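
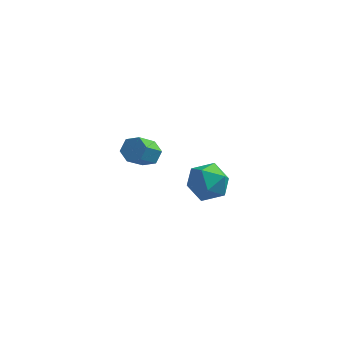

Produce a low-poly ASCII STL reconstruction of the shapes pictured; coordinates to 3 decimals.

solid 
facet normal -0.369 0.441 0.818
outer loop
vertex 1.176 1.891 -2.887
vertex 0.367 1.688 -3.143
vertex 0.818 1.134 -2.641
endloop
endfacet
facet normal 0.281 0.174 0.944
outer loop
vertex 1.176 1.891 -2.887
vertex 0.818 1.134 -2.641
vertex 1.652 1.159 -2.894
endloop
endfacet
facet normal 0.736 0.474 0.483
outer loop
vertex 1.176 1.891 -2.887
vertex 1.652 1.159 -2.894
vertex 1.718 1.728 -3.553
endloop
endfacet
facet normal 0.368 0.927 0.072
outer loop
vertex 1.176 1.891 -2.887
vertex 1.718 1.728 -3.553
vertex 0.923 2.055 -3.706
endloop
endfacet
facet normal -0.316 0.907 0.279
outer loop
vertex 1.176 1.891 -2.887
vertex 0.923 2.055 -3.706
vertex 0.367 1.688 -3.143
endloop
endfacet
facet normal 0.261 -0.527 0.809
outer loop
vertex 1.652 1.159 -2.894
vertex 0.818 1.134 -2.641
vertex 1.137 0.505 -3.154
endloop
endfacet
facet normal -0.790 -0.093 0.607
outer loop
vertex 0.818 1.134 -2.641
vertex 0.367 1.688 -3.143
vertex 0.342 0.832 -3.307
endloop
endfacet
facet normal -0.704 0.659 -0.265
outer loop
vertex 0.367 1.688 -3.143
vertex 0.923 2.055 -3.706
vertex 0.408 1.401 -3.966
endloop
endfacet
facet normal 0.400 0.692 -0.600
outer loop
vertex 0.923 2.055 -3.706
vertex 1.718 1.728 -3.553
vertex 1.242 1.426 -4.219
endloop
endfacet
facet normal 0.997 -0.041 0.064
outer loop
vertex 1.718 1.728 -3.553
vertex 1.652 1.159 -2.894
vertex 1.693 0.872 -3.717
endloop
endfacet
facet normal -0.368 -0.927 -0.072
outer loop
vertex 0.884 0.669 -3.973
vertex 1.137 0.505 -3.154
vertex 0.342 0.832 -3.307
endloop
endfacet
facet normal -0.736 -0.474 -0.483
outer loop
vertex 0.884 0.669 -3.973
vertex 0.342 0.832 -3.307
vertex 0.408 1.401 -3.966
endloop
endfacet
facet normal -0.281 -0.174 -0.944
outer loop
vertex 0.884 0.669 -3.973
vertex 0.408 1.401 -3.966
vertex 1.242 1.426 -4.219
endloop
endfacet
facet normal 0.369 -0.441 -0.818
outer loop
vertex 0.884 0.669 -3.973
vertex 1.242 1.426 -4.219
vertex 1.693 0.872 -3.717
endloop
endfacet
facet normal 0.316 -0.907 -0.279
outer loop
vertex 0.884 0.669 -3.973
vertex 1.693 0.872 -3.717
vertex 1.137 0.505 -3.154
endloop
endfacet
facet normal -0.400 -0.692 0.600
outer loop
vertex 0.342 0.832 -3.307
vertex 1.137 0.505 -3.154
vertex 0.818 1.134 -2.641
endloop
endfacet
facet normal -0.997 0.041 -0.064
outer loop
vertex 0.408 1.401 -3.966
vertex 0.342 0.832 -3.307
vertex 0.367 1.688 -3.143
endloop
endfacet
facet normal -0.261 0.527 -0.809
outer loop
vertex 1.242 1.426 -4.219
vertex 0.408 1.401 -3.966
vertex 0.923 2.055 -3.706
endloop
endfacet
facet normal 0.790 0.093 -0.607
outer loop
vertex 1.693 0.872 -3.717
vertex 1.242 1.426 -4.219
vertex 1.718 1.728 -3.553
endloop
endfacet
facet normal 0.704 -0.659 0.265
outer loop
vertex 1.137 0.505 -3.154
vertex 1.693 0.872 -3.717
vertex 1.652 1.159 -2.894
endloop
endfacet
facet normal 0.402 0.585 -0.704
outer loop
vertex -0.315 -1.739 0.326
vertex -0.623 -1.358 0.467
vertex -0.165 -1.41 0.685
endloop
endfacet
facet normal 0.867 -0.490 0.087
outer loop
vertex -0.315 -1.739 0.326
vertex -0.165 -1.41 0.685
vertex -0.729 -2.343 1.051
endloop
endfacet
facet normal 0.867 -0.491 0.086
outer loop
vertex -0.729 -2.343 1.051
vertex -0.165 -1.41 0.685
vertex -0.578 -2.013 1.411
endloop
endfacet
facet normal -0.400 -0.586 0.705
outer loop
vertex -0.729 -2.343 1.051
vertex -0.578 -2.013 1.411
vertex -1.037 -1.962 1.193
endloop
endfacet
facet normal 0.401 0.587 -0.703
outer loop
vertex -0.165 -1.41 0.685
vertex -0.623 -1.358 0.467
vertex -0.473 -1.029 0.827
endloop
endfacet
facet normal 0.689 0.314 0.653
outer loop
vertex -0.165 -1.41 0.685
vertex -0.473 -1.029 0.827
vertex -0.578 -2.013 1.411
endloop
endfacet
facet normal 0.688 0.315 0.654
outer loop
vertex -0.578 -2.013 1.411
vertex -0.473 -1.029 0.827
vertex -0.886 -1.632 1.552
endloop
endfacet
facet normal -0.400 -0.585 0.706
outer loop
vertex -0.578 -2.013 1.411
vertex -0.886 -1.632 1.552
vertex -1.037 -1.962 1.193
endloop
endfacet
facet normal 0.401 0.587 -0.703
outer loop
vertex -0.473 -1.029 0.827
vertex -0.623 -1.358 0.467
vertex -0.931 -0.977 0.609
endloop
endfacet
facet normal -0.179 0.804 0.567
outer loop
vertex -0.473 -1.029 0.827
vertex -0.931 -0.977 0.609
vertex -0.886 -1.632 1.552
endloop
endfacet
facet normal -0.180 0.804 0.567
outer loop
vertex -0.886 -1.632 1.552
vertex -0.931 -0.977 0.609
vertex -1.345 -1.581 1.334
endloop
endfacet
facet normal -0.400 -0.585 0.706
outer loop
vertex -0.886 -1.632 1.552
vertex -1.345 -1.581 1.334
vertex -1.037 -1.962 1.193
endloop
endfacet
facet normal 0.400 0.586 -0.705
outer loop
vertex -0.931 -0.977 0.609
vertex -0.623 -1.358 0.467
vertex -1.082 -1.307 0.249
endloop
endfacet
facet normal -0.867 0.491 -0.086
outer loop
vertex -0.931 -0.977 0.609
vertex -1.082 -1.307 0.249
vertex -1.345 -1.581 1.334
endloop
endfacet
facet normal -0.867 0.490 -0.087
outer loop
vertex -1.345 -1.581 1.334
vertex -1.082 -1.307 0.249
vertex -1.495 -1.91 0.975
endloop
endfacet
facet normal -0.402 -0.585 0.704
outer loop
vertex -1.345 -1.581 1.334
vertex -1.495 -1.91 0.975
vertex -1.037 -1.962 1.193
endloop
endfacet
facet normal 0.400 0.585 -0.706
outer loop
vertex -1.082 -1.307 0.249
vertex -0.623 -1.358 0.467
vertex -0.774 -1.688 0.108
endloop
endfacet
facet normal -0.689 -0.315 -0.653
outer loop
vertex -1.082 -1.307 0.249
vertex -0.774 -1.688 0.108
vertex -1.495 -1.91 0.975
endloop
endfacet
facet normal -0.689 -0.314 -0.653
outer loop
vertex -1.495 -1.91 0.975
vertex -0.774 -1.688 0.108
vertex -1.187 -2.291 0.833
endloop
endfacet
facet normal -0.401 -0.587 0.703
outer loop
vertex -1.495 -1.91 0.975
vertex -1.187 -2.291 0.833
vertex -1.037 -1.962 1.193
endloop
endfacet
facet normal 0.400 0.585 -0.706
outer loop
vertex -0.774 -1.688 0.108
vertex -0.623 -1.358 0.467
vertex -0.315 -1.739 0.326
endloop
endfacet
facet normal 0.180 -0.804 -0.567
outer loop
vertex -0.774 -1.688 0.108
vertex -0.315 -1.739 0.326
vertex -1.187 -2.291 0.833
endloop
endfacet
facet normal 0.179 -0.804 -0.567
outer loop
vertex -1.187 -2.291 0.833
vertex -0.315 -1.739 0.326
vertex -0.729 -2.343 1.051
endloop
endfacet
facet normal -0.401 -0.587 0.703
outer loop
vertex -1.187 -2.291 0.833
vertex -0.729 -2.343 1.051
vertex -1.037 -1.962 1.193
endloop
endfacet

endsolid


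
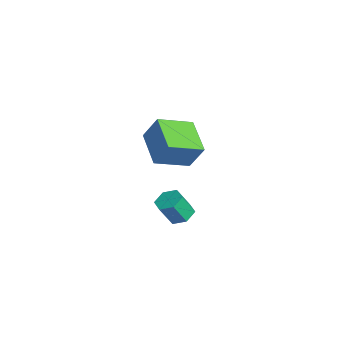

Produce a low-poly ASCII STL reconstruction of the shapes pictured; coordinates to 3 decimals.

solid 
facet normal -0.045 0.488 -0.871
outer loop
vertex 2.578 -0.525 1.884
vertex 2.21 -1.073 1.596
vertex 1.859 -0.533 1.917
endloop
endfacet
facet normal 0.013 0.873 0.488
outer loop
vertex 2.578 -0.525 1.884
vertex 1.859 -0.533 1.917
vertex 2.637 -1.179 3.052
endloop
endfacet
facet normal 0.013 0.873 0.488
outer loop
vertex 2.637 -1.179 3.052
vertex 1.859 -0.533 1.917
vertex 1.918 -1.187 3.085
endloop
endfacet
facet normal 0.045 -0.488 0.871
outer loop
vertex 2.637 -1.179 3.052
vertex 1.918 -1.187 3.085
vertex 2.27 -1.727 2.764
endloop
endfacet
facet normal -0.044 0.489 -0.871
outer loop
vertex 1.859 -0.533 1.917
vertex 2.21 -1.073 1.596
vertex 1.491 -1.08 1.628
endloop
endfacet
facet normal -0.858 0.428 0.283
outer loop
vertex 1.859 -0.533 1.917
vertex 1.491 -1.08 1.628
vertex 1.918 -1.187 3.085
endloop
endfacet
facet normal -0.859 0.427 0.283
outer loop
vertex 1.918 -1.187 3.085
vertex 1.491 -1.08 1.628
vertex 1.55 -1.735 2.796
endloop
endfacet
facet normal 0.044 -0.489 0.871
outer loop
vertex 1.918 -1.187 3.085
vertex 1.55 -1.735 2.796
vertex 2.27 -1.727 2.764
endloop
endfacet
facet normal -0.044 0.487 -0.872
outer loop
vertex 1.491 -1.08 1.628
vertex 2.21 -1.073 1.596
vertex 1.843 -1.621 1.308
endloop
endfacet
facet normal -0.871 -0.445 -0.206
outer loop
vertex 1.491 -1.08 1.628
vertex 1.843 -1.621 1.308
vertex 1.55 -1.735 2.796
endloop
endfacet
facet normal -0.871 -0.446 -0.206
outer loop
vertex 1.55 -1.735 2.796
vertex 1.843 -1.621 1.308
vertex 1.902 -2.275 2.476
endloop
endfacet
facet normal 0.044 -0.488 0.872
outer loop
vertex 1.55 -1.735 2.796
vertex 1.902 -2.275 2.476
vertex 2.27 -1.727 2.764
endloop
endfacet
facet normal -0.045 0.488 -0.871
outer loop
vertex 1.843 -1.621 1.308
vertex 2.21 -1.073 1.596
vertex 2.562 -1.613 1.275
endloop
endfacet
facet normal -0.013 -0.873 -0.488
outer loop
vertex 1.843 -1.621 1.308
vertex 2.562 -1.613 1.275
vertex 1.902 -2.275 2.476
endloop
endfacet
facet normal -0.013 -0.873 -0.488
outer loop
vertex 1.902 -2.275 2.476
vertex 2.562 -1.613 1.275
vertex 2.621 -2.267 2.443
endloop
endfacet
facet normal 0.045 -0.488 0.871
outer loop
vertex 1.902 -2.275 2.476
vertex 2.621 -2.267 2.443
vertex 2.27 -1.727 2.764
endloop
endfacet
facet normal -0.044 0.489 -0.871
outer loop
vertex 2.562 -1.613 1.275
vertex 2.21 -1.073 1.596
vertex 2.93 -1.065 1.564
endloop
endfacet
facet normal 0.859 -0.428 -0.283
outer loop
vertex 2.562 -1.613 1.275
vertex 2.93 -1.065 1.564
vertex 2.621 -2.267 2.443
endloop
endfacet
facet normal 0.858 -0.428 -0.283
outer loop
vertex 2.621 -2.267 2.443
vertex 2.93 -1.065 1.564
vertex 2.989 -1.72 2.732
endloop
endfacet
facet normal 0.044 -0.489 0.871
outer loop
vertex 2.621 -2.267 2.443
vertex 2.989 -1.72 2.732
vertex 2.27 -1.727 2.764
endloop
endfacet
facet normal -0.044 0.488 -0.872
outer loop
vertex 2.93 -1.065 1.564
vertex 2.21 -1.073 1.596
vertex 2.578 -0.525 1.884
endloop
endfacet
facet normal 0.871 0.446 0.206
outer loop
vertex 2.93 -1.065 1.564
vertex 2.578 -0.525 1.884
vertex 2.989 -1.72 2.732
endloop
endfacet
facet normal 0.871 0.445 0.205
outer loop
vertex 2.989 -1.72 2.732
vertex 2.578 -0.525 1.884
vertex 2.637 -1.179 3.052
endloop
endfacet
facet normal 0.044 -0.487 0.872
outer loop
vertex 2.989 -1.72 2.732
vertex 2.637 -1.179 3.052
vertex 2.27 -1.727 2.764
endloop
endfacet
facet normal -0.359 -0.349 -0.866
outer loop
vertex -4.778 -0.634 2.705
vertex -4.946 1.265 2.009
vertex -2.788 -0.744 1.925
endloop
endfacet
facet normal 0.083 -0.936 0.343
outer loop
vertex -2.214 -0.185 3.311
vertex -4.778 -0.634 2.705
vertex -2.788 -0.744 1.925
endloop
endfacet
facet normal -0.358 -0.349 -0.866
outer loop
vertex -2.788 -0.744 1.925
vertex -4.946 1.265 2.009
vertex -2.956 1.156 1.23
endloop
endfacet
facet normal 0.930 -0.051 -0.364
outer loop
vertex -2.956 1.156 1.23
vertex -2.214 -0.185 3.311
vertex -2.788 -0.744 1.925
endloop
endfacet
facet normal -0.930 0.051 0.364
outer loop
vertex -4.778 -0.634 2.705
vertex -4.372 1.824 3.395
vertex -4.946 1.265 2.009
endloop
endfacet
facet normal 0.083 -0.936 0.343
outer loop
vertex -4.204 -0.076 4.09
vertex -4.778 -0.634 2.705
vertex -2.214 -0.185 3.311
endloop
endfacet
facet normal -0.930 0.051 0.365
outer loop
vertex -4.204 -0.076 4.09
vertex -4.372 1.824 3.395
vertex -4.778 -0.634 2.705
endloop
endfacet
facet normal -0.083 0.936 -0.343
outer loop
vertex -4.946 1.265 2.009
vertex -4.372 1.824 3.395
vertex -2.956 1.156 1.23
endloop
endfacet
facet normal 0.930 -0.051 -0.365
outer loop
vertex -2.382 1.714 2.615
vertex -2.214 -0.185 3.311
vertex -2.956 1.156 1.23
endloop
endfacet
facet normal -0.083 0.936 -0.343
outer loop
vertex -2.956 1.156 1.23
vertex -4.372 1.824 3.395
vertex -2.382 1.714 2.615
endloop
endfacet
facet normal 0.358 0.349 0.866
outer loop
vertex -2.382 1.714 2.615
vertex -4.204 -0.076 4.09
vertex -2.214 -0.185 3.311
endloop
endfacet
facet normal 0.359 0.348 0.866
outer loop
vertex -4.372 1.824 3.395
vertex -4.204 -0.076 4.09
vertex -2.382 1.714 2.615
endloop
endfacet

endsolid


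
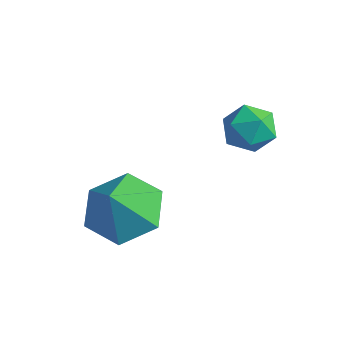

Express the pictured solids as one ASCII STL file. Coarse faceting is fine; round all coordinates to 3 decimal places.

solid 
facet normal -0.112 0.992 -0.061
outer loop
vertex 0.235 0.463 2.693
vertex -0.35 0.422 3.103
vertex 0.292 0.513 3.404
endloop
endfacet
facet normal 0.576 0.811 -0.103
outer loop
vertex 0.235 0.463 2.693
vertex 0.292 0.513 3.404
vertex 0.767 0.128 3.033
endloop
endfacet
facet normal 0.654 0.370 -0.660
outer loop
vertex 0.235 0.463 2.693
vertex 0.767 0.128 3.033
vertex 0.419 -0.202 2.503
endloop
endfacet
facet normal 0.013 0.278 -0.960
outer loop
vertex 0.235 0.463 2.693
vertex 0.419 -0.202 2.503
vertex -0.272 -0.02 2.546
endloop
endfacet
facet normal -0.460 0.663 -0.590
outer loop
vertex 0.235 0.463 2.693
vertex -0.272 -0.02 2.546
vertex -0.35 0.422 3.103
endloop
endfacet
facet normal 0.747 0.452 0.487
outer loop
vertex 0.767 0.128 3.033
vertex 0.292 0.513 3.404
vertex 0.512 -0.12 3.654
endloop
endfacet
facet normal -0.367 0.745 0.557
outer loop
vertex 0.292 0.513 3.404
vertex -0.35 0.422 3.103
vertex -0.179 0.062 3.697
endloop
endfacet
facet normal -0.931 0.211 -0.298
outer loop
vertex -0.35 0.422 3.103
vertex -0.272 -0.02 2.546
vertex -0.527 -0.268 3.167
endloop
endfacet
facet normal -0.164 -0.411 -0.897
outer loop
vertex -0.272 -0.02 2.546
vertex 0.419 -0.202 2.503
vertex -0.052 -0.653 2.796
endloop
endfacet
facet normal 0.873 -0.262 -0.410
outer loop
vertex 0.419 -0.202 2.503
vertex 0.767 0.128 3.033
vertex 0.59 -0.562 3.097
endloop
endfacet
facet normal -0.013 -0.278 0.960
outer loop
vertex 0.005 -0.603 3.507
vertex 0.512 -0.12 3.654
vertex -0.179 0.062 3.697
endloop
endfacet
facet normal -0.654 -0.370 0.660
outer loop
vertex 0.005 -0.603 3.507
vertex -0.179 0.062 3.697
vertex -0.527 -0.268 3.167
endloop
endfacet
facet normal -0.576 -0.811 0.103
outer loop
vertex 0.005 -0.603 3.507
vertex -0.527 -0.268 3.167
vertex -0.052 -0.653 2.796
endloop
endfacet
facet normal 0.112 -0.992 0.061
outer loop
vertex 0.005 -0.603 3.507
vertex -0.052 -0.653 2.796
vertex 0.59 -0.562 3.097
endloop
endfacet
facet normal 0.460 -0.663 0.590
outer loop
vertex 0.005 -0.603 3.507
vertex 0.59 -0.562 3.097
vertex 0.512 -0.12 3.654
endloop
endfacet
facet normal 0.164 0.411 0.897
outer loop
vertex -0.179 0.062 3.697
vertex 0.512 -0.12 3.654
vertex 0.292 0.513 3.404
endloop
endfacet
facet normal -0.873 0.262 0.410
outer loop
vertex -0.527 -0.268 3.167
vertex -0.179 0.062 3.697
vertex -0.35 0.422 3.103
endloop
endfacet
facet normal -0.747 -0.452 -0.487
outer loop
vertex -0.052 -0.653 2.796
vertex -0.527 -0.268 3.167
vertex -0.272 -0.02 2.546
endloop
endfacet
facet normal 0.367 -0.745 -0.557
outer loop
vertex 0.59 -0.562 3.097
vertex -0.052 -0.653 2.796
vertex 0.419 -0.202 2.503
endloop
endfacet
facet normal 0.931 -0.211 0.298
outer loop
vertex 0.512 -0.12 3.654
vertex 0.59 -0.562 3.097
vertex 0.767 0.128 3.033
endloop
endfacet
facet normal -0.158 0.503 -0.849
outer loop
vertex -0.763 -2.177 0.204
vertex -1.789 -2.305 0.319
vertex -1.32 -1.471 0.726
endloop
endfacet
facet normal 0.765 0.139 0.628
outer loop
vertex -0.763 -2.177 0.204
vertex -1.32 -1.471 0.726
vertex -1.591 -2.935 1.381
endloop
endfacet
facet normal -0.159 0.504 -0.849
outer loop
vertex -1.32 -1.471 0.726
vertex -1.789 -2.305 0.319
vertex -2.345 -1.599 0.842
endloop
endfacet
facet normal 0.054 0.400 0.915
outer loop
vertex -1.32 -1.471 0.726
vertex -2.345 -1.599 0.842
vertex -1.591 -2.935 1.381
endloop
endfacet
facet normal -0.158 0.504 -0.849
outer loop
vertex -2.345 -1.599 0.842
vertex -1.789 -2.305 0.319
vertex -2.815 -2.433 0.434
endloop
endfacet
facet normal -0.620 -0.034 0.784
outer loop
vertex -2.345 -1.599 0.842
vertex -2.815 -2.433 0.434
vertex -1.591 -2.935 1.381
endloop
endfacet
facet normal -0.158 0.503 -0.849
outer loop
vertex -2.815 -2.433 0.434
vertex -1.789 -2.305 0.319
vertex -2.258 -3.139 -0.088
endloop
endfacet
facet normal -0.581 -0.728 0.365
outer loop
vertex -2.815 -2.433 0.434
vertex -2.258 -3.139 -0.088
vertex -1.591 -2.935 1.381
endloop
endfacet
facet normal -0.158 0.503 -0.850
outer loop
vertex -2.258 -3.139 -0.088
vertex -1.789 -2.305 0.319
vertex -1.232 -3.012 -0.203
endloop
endfacet
facet normal 0.131 -0.988 0.078
outer loop
vertex -2.258 -3.139 -0.088
vertex -1.232 -3.012 -0.203
vertex -1.591 -2.935 1.381
endloop
endfacet
facet normal -0.158 0.503 -0.850
outer loop
vertex -1.232 -3.012 -0.203
vertex -1.789 -2.305 0.319
vertex -0.763 -2.177 0.204
endloop
endfacet
facet normal 0.805 -0.554 0.209
outer loop
vertex -1.232 -3.012 -0.203
vertex -0.763 -2.177 0.204
vertex -1.591 -2.935 1.381
endloop
endfacet

endsolid


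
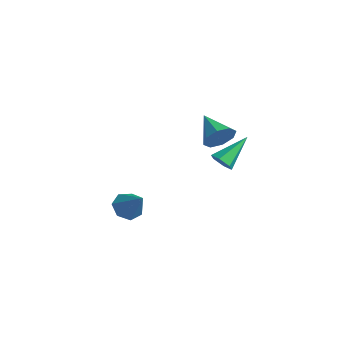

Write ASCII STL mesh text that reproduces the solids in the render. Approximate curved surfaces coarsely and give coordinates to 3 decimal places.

solid 
facet normal -0.688 -0.024 -0.725
outer loop
vertex 0.569 -3.772 -5.147
vertex -0.022 -3.51 -4.595
vertex 0.485 -3.042 -5.091
endloop
endfacet
facet normal 0.932 0.133 -0.336
outer loop
vertex 0.569 -3.772 -5.147
vertex 0.485 -3.042 -5.091
vertex 1.182 -3.47 -3.325
endloop
endfacet
facet normal -0.689 -0.022 -0.725
outer loop
vertex 0.485 -3.042 -5.091
vertex -0.022 -3.51 -4.595
vertex 0.02 -2.664 -4.661
endloop
endfacet
facet normal 0.604 0.795 -0.046
outer loop
vertex 0.485 -3.042 -5.091
vertex 0.02 -2.664 -4.661
vertex 1.182 -3.47 -3.325
endloop
endfacet
facet normal -0.688 -0.022 -0.725
outer loop
vertex 0.02 -2.664 -4.661
vertex -0.022 -3.51 -4.595
vertex -0.477 -2.923 -4.181
endloop
endfacet
facet normal 0.029 0.867 0.498
outer loop
vertex 0.02 -2.664 -4.661
vertex -0.477 -2.923 -4.181
vertex 1.182 -3.47 -3.325
endloop
endfacet
facet normal -0.689 -0.022 -0.725
outer loop
vertex -0.477 -2.923 -4.181
vertex -0.022 -3.51 -4.595
vertex -0.631 -3.624 -4.013
endloop
endfacet
facet normal -0.361 0.292 0.886
outer loop
vertex -0.477 -2.923 -4.181
vertex -0.631 -3.624 -4.013
vertex 1.182 -3.47 -3.325
endloop
endfacet
facet normal -0.689 -0.022 -0.725
outer loop
vertex -0.631 -3.624 -4.013
vertex -0.022 -3.51 -4.595
vertex -0.327 -4.24 -4.283
endloop
endfacet
facet normal -0.271 -0.495 0.825
outer loop
vertex -0.631 -3.624 -4.013
vertex -0.327 -4.24 -4.283
vertex 1.182 -3.47 -3.325
endloop
endfacet
facet normal -0.688 -0.023 -0.726
outer loop
vertex -0.327 -4.24 -4.283
vertex -0.022 -3.51 -4.595
vertex 0.207 -4.306 -4.787
endloop
endfacet
facet normal 0.231 -0.903 0.363
outer loop
vertex -0.327 -4.24 -4.283
vertex 0.207 -4.306 -4.787
vertex 1.182 -3.47 -3.325
endloop
endfacet
facet normal -0.688 -0.023 -0.726
outer loop
vertex 0.207 -4.306 -4.787
vertex -0.022 -3.51 -4.595
vertex 0.569 -3.772 -5.147
endloop
endfacet
facet normal 0.766 -0.624 -0.154
outer loop
vertex 0.207 -4.306 -4.787
vertex 0.569 -3.772 -5.147
vertex 1.182 -3.47 -3.325
endloop
endfacet
facet normal 0.046 -0.829 -0.557
outer loop
vertex 1.5 1.677 -3.239
vertex 1.077 1.365 -2.809
vertex 0.829 1.708 -3.34
endloop
endfacet
facet normal 0.130 0.766 -0.630
outer loop
vertex 1.5 1.677 -3.239
vertex 0.829 1.708 -3.34
vertex 0.983 3.055 -1.671
endloop
endfacet
facet normal 0.045 -0.829 -0.557
outer loop
vertex 0.829 1.708 -3.34
vertex 1.077 1.365 -2.809
vertex 0.405 1.396 -2.91
endloop
endfacet
facet normal -0.762 0.536 -0.362
outer loop
vertex 0.829 1.708 -3.34
vertex 0.405 1.396 -2.91
vertex 0.983 3.055 -1.671
endloop
endfacet
facet normal 0.046 -0.829 -0.558
outer loop
vertex 0.405 1.396 -2.91
vertex 1.077 1.365 -2.809
vertex 0.653 1.052 -2.379
endloop
endfacet
facet normal -0.906 -0.000 0.423
outer loop
vertex 0.405 1.396 -2.91
vertex 0.653 1.052 -2.379
vertex 0.983 3.055 -1.671
endloop
endfacet
facet normal 0.046 -0.829 -0.558
outer loop
vertex 0.653 1.052 -2.379
vertex 1.077 1.365 -2.809
vertex 1.325 1.021 -2.277
endloop
endfacet
facet normal -0.157 -0.306 0.939
outer loop
vertex 0.653 1.052 -2.379
vertex 1.325 1.021 -2.277
vertex 0.983 3.055 -1.671
endloop
endfacet
facet normal 0.045 -0.829 -0.557
outer loop
vertex 1.325 1.021 -2.277
vertex 1.077 1.365 -2.809
vertex 1.748 1.333 -2.707
endloop
endfacet
facet normal 0.738 -0.076 0.671
outer loop
vertex 1.325 1.021 -2.277
vertex 1.748 1.333 -2.707
vertex 0.983 3.055 -1.671
endloop
endfacet
facet normal 0.045 -0.829 -0.557
outer loop
vertex 1.748 1.333 -2.707
vertex 1.077 1.365 -2.809
vertex 1.5 1.677 -3.239
endloop
endfacet
facet normal 0.881 0.460 -0.113
outer loop
vertex 1.748 1.333 -2.707
vertex 1.5 1.677 -3.239
vertex 0.983 3.055 -1.671
endloop
endfacet
facet normal 0.909 -0.149 -0.388
outer loop
vertex -0.954 2.684 -2.098
vertex -1.229 3.092 -2.899
vertex -0.838 3.394 -2.099
endloop
endfacet
facet normal -0.040 0.008 0.999
outer loop
vertex -0.954 2.684 -2.098
vertex -0.838 3.394 -2.099
vertex -2.911 3.368 -2.181
endloop
endfacet
facet normal 0.909 -0.149 -0.388
outer loop
vertex -0.838 3.394 -2.099
vertex -1.229 3.092 -2.899
vertex -0.951 3.928 -2.569
endloop
endfacet
facet normal -0.038 0.656 0.754
outer loop
vertex -0.838 3.394 -2.099
vertex -0.951 3.928 -2.569
vertex -2.911 3.368 -2.181
endloop
endfacet
facet normal 0.909 -0.149 -0.388
outer loop
vertex -0.951 3.928 -2.569
vertex -1.229 3.092 -2.899
vertex -1.227 3.972 -3.232
endloop
endfacet
facet normal -0.241 0.957 0.164
outer loop
vertex -0.951 3.928 -2.569
vertex -1.227 3.972 -3.232
vertex -2.911 3.368 -2.181
endloop
endfacet
facet normal 0.910 -0.148 -0.387
outer loop
vertex -1.227 3.972 -3.232
vertex -1.229 3.092 -2.899
vertex -1.503 3.5 -3.7
endloop
endfacet
facet normal -0.529 0.733 -0.427
outer loop
vertex -1.227 3.972 -3.232
vertex -1.503 3.5 -3.7
vertex -2.911 3.368 -2.181
endloop
endfacet
facet normal 0.910 -0.149 -0.387
outer loop
vertex -1.503 3.5 -3.7
vertex -1.229 3.092 -2.899
vertex -1.619 2.79 -3.699
endloop
endfacet
facet normal -0.733 0.119 -0.669
outer loop
vertex -1.503 3.5 -3.7
vertex -1.619 2.79 -3.699
vertex -2.911 3.368 -2.181
endloop
endfacet
facet normal 0.910 -0.149 -0.387
outer loop
vertex -1.619 2.79 -3.699
vertex -1.229 3.092 -2.899
vertex -1.506 2.257 -3.229
endloop
endfacet
facet normal -0.735 -0.530 -0.424
outer loop
vertex -1.619 2.79 -3.699
vertex -1.506 2.257 -3.229
vertex -2.911 3.368 -2.181
endloop
endfacet
facet normal 0.909 -0.148 -0.388
outer loop
vertex -1.506 2.257 -3.229
vertex -1.229 3.092 -2.899
vertex -1.23 2.213 -2.566
endloop
endfacet
facet normal -0.532 -0.830 0.166
outer loop
vertex -1.506 2.257 -3.229
vertex -1.23 2.213 -2.566
vertex -2.911 3.368 -2.181
endloop
endfacet
facet normal 0.910 -0.148 -0.388
outer loop
vertex -1.23 2.213 -2.566
vertex -1.229 3.092 -2.899
vertex -0.954 2.684 -2.098
endloop
endfacet
facet normal -0.244 -0.608 0.756
outer loop
vertex -1.23 2.213 -2.566
vertex -0.954 2.684 -2.098
vertex -2.911 3.368 -2.181
endloop
endfacet

endsolid


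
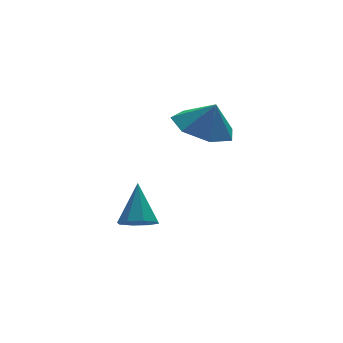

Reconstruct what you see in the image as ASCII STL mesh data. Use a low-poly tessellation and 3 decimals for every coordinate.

solid 
facet normal -0.215 -0.547 -0.809
outer loop
vertex -3.506 -0.083 -0.29
vertex -3.925 0.363 -0.48
vertex -3.3 0.258 -0.575
endloop
endfacet
facet normal 0.900 -0.238 0.366
outer loop
vertex -3.506 -0.083 -0.29
vertex -3.3 0.258 -0.575
vertex -3.595 1.197 0.76
endloop
endfacet
facet normal -0.215 -0.546 -0.810
outer loop
vertex -3.3 0.258 -0.575
vertex -3.925 0.363 -0.48
vertex -3.46 0.661 -0.804
endloop
endfacet
facet normal 0.936 0.350 -0.039
outer loop
vertex -3.3 0.258 -0.575
vertex -3.46 0.661 -0.804
vertex -3.595 1.197 0.76
endloop
endfacet
facet normal -0.215 -0.546 -0.810
outer loop
vertex -3.46 0.661 -0.804
vertex -3.925 0.363 -0.48
vertex -3.892 0.889 -0.843
endloop
endfacet
facet normal 0.470 0.847 -0.250
outer loop
vertex -3.46 0.661 -0.804
vertex -3.892 0.889 -0.843
vertex -3.595 1.197 0.76
endloop
endfacet
facet normal -0.215 -0.546 -0.810
outer loop
vertex -3.892 0.889 -0.843
vertex -3.925 0.363 -0.48
vertex -4.343 0.808 -0.669
endloop
endfacet
facet normal -0.228 0.963 -0.143
outer loop
vertex -3.892 0.889 -0.843
vertex -4.343 0.808 -0.669
vertex -3.595 1.197 0.76
endloop
endfacet
facet normal -0.216 -0.546 -0.809
outer loop
vertex -4.343 0.808 -0.669
vertex -3.925 0.363 -0.48
vertex -4.549 0.467 -0.384
endloop
endfacet
facet normal -0.744 0.631 0.218
outer loop
vertex -4.343 0.808 -0.669
vertex -4.549 0.467 -0.384
vertex -3.595 1.197 0.76
endloop
endfacet
facet normal -0.216 -0.546 -0.810
outer loop
vertex -4.549 0.467 -0.384
vertex -3.925 0.363 -0.48
vertex -4.389 0.064 -0.155
endloop
endfacet
facet normal -0.781 0.044 0.623
outer loop
vertex -4.549 0.467 -0.384
vertex -4.389 0.064 -0.155
vertex -3.595 1.197 0.76
endloop
endfacet
facet normal -0.216 -0.546 -0.810
outer loop
vertex -4.389 0.064 -0.155
vertex -3.925 0.363 -0.48
vertex -3.957 -0.163 -0.117
endloop
endfacet
facet normal -0.312 -0.455 0.834
outer loop
vertex -4.389 0.064 -0.155
vertex -3.957 -0.163 -0.117
vertex -3.595 1.197 0.76
endloop
endfacet
facet normal -0.214 -0.546 -0.810
outer loop
vertex -3.957 -0.163 -0.117
vertex -3.925 0.363 -0.48
vertex -3.506 -0.083 -0.29
endloop
endfacet
facet normal 0.380 -0.571 0.728
outer loop
vertex -3.957 -0.163 -0.117
vertex -3.506 -0.083 -0.29
vertex -3.595 1.197 0.76
endloop
endfacet
facet normal -0.297 0.230 -0.927
outer loop
vertex -1.218 -0.342 2.78
vertex -1.824 0.4 3.158
vertex -0.84 0.464 2.859
endloop
endfacet
facet normal 0.836 -0.426 0.345
outer loop
vertex -1.218 -0.342 2.78
vertex -0.84 0.464 2.859
vertex -1.516 0.16 4.122
endloop
endfacet
facet normal -0.297 0.230 -0.927
outer loop
vertex -0.84 0.464 2.859
vertex -1.824 0.4 3.158
vertex -1.204 1.222 3.164
endloop
endfacet
facet normal 0.842 0.203 0.500
outer loop
vertex -0.84 0.464 2.859
vertex -1.204 1.222 3.164
vertex -1.516 0.16 4.122
endloop
endfacet
facet normal -0.296 0.230 -0.927
outer loop
vertex -1.204 1.222 3.164
vertex -1.824 0.4 3.158
vertex -2.034 1.361 3.464
endloop
endfacet
facet normal 0.363 0.563 0.742
outer loop
vertex -1.204 1.222 3.164
vertex -2.034 1.361 3.464
vertex -1.516 0.16 4.122
endloop
endfacet
facet normal -0.297 0.230 -0.927
outer loop
vertex -2.034 1.361 3.464
vertex -1.824 0.4 3.158
vertex -2.706 0.776 3.534
endloop
endfacet
facet normal -0.242 0.384 0.891
outer loop
vertex -2.034 1.361 3.464
vertex -2.706 0.776 3.534
vertex -1.516 0.16 4.122
endloop
endfacet
facet normal -0.297 0.230 -0.927
outer loop
vertex -2.706 0.776 3.534
vertex -1.824 0.4 3.158
vertex -2.714 -0.092 3.321
endloop
endfacet
facet normal -0.515 -0.200 0.833
outer loop
vertex -2.706 0.776 3.534
vertex -2.714 -0.092 3.321
vertex -1.516 0.16 4.122
endloop
endfacet
facet normal -0.297 0.230 -0.927
outer loop
vertex -2.714 -0.092 3.321
vertex -1.824 0.4 3.158
vertex -2.052 -0.59 2.985
endloop
endfacet
facet normal -0.252 -0.749 0.613
outer loop
vertex -2.714 -0.092 3.321
vertex -2.052 -0.59 2.985
vertex -1.516 0.16 4.122
endloop
endfacet
facet normal -0.296 0.230 -0.927
outer loop
vertex -2.052 -0.59 2.985
vertex -1.824 0.4 3.158
vertex -1.218 -0.342 2.78
endloop
endfacet
facet normal 0.350 -0.849 0.395
outer loop
vertex -2.052 -0.59 2.985
vertex -1.218 -0.342 2.78
vertex -1.516 0.16 4.122
endloop
endfacet

endsolid


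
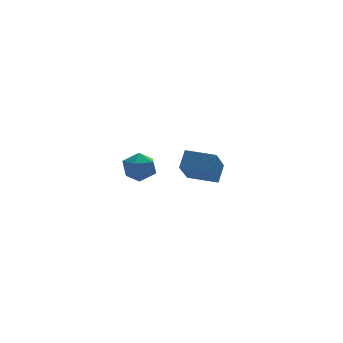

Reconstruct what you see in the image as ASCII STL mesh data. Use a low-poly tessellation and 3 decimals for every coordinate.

solid 
facet normal 0.312 0.697 0.646
outer loop
vertex -3.864 -1.694 0.25
vertex -3.766 -2.177 0.724
vertex -3.259 -2.009 0.298
endloop
endfacet
facet normal 0.463 0.886 -0.025
outer loop
vertex -3.864 -1.694 0.25
vertex -3.259 -2.009 0.298
vertex -3.531 -1.884 -0.316
endloop
endfacet
facet normal -0.149 0.908 -0.392
outer loop
vertex -3.864 -1.694 0.25
vertex -3.531 -1.884 -0.316
vertex -4.206 -1.975 -0.27
endloop
endfacet
facet normal -0.680 0.732 0.052
outer loop
vertex -3.864 -1.694 0.25
vertex -4.206 -1.975 -0.27
vertex -4.352 -2.156 0.372
endloop
endfacet
facet normal -0.396 0.601 0.694
outer loop
vertex -3.864 -1.694 0.25
vertex -4.352 -2.156 0.372
vertex -3.766 -2.177 0.724
endloop
endfacet
facet normal 0.873 0.377 -0.310
outer loop
vertex -3.531 -1.884 -0.316
vertex -3.259 -2.009 0.298
vertex -3.228 -2.484 -0.192
endloop
endfacet
facet normal 0.628 0.069 0.775
outer loop
vertex -3.259 -2.009 0.298
vertex -3.766 -2.177 0.724
vertex -3.374 -2.665 0.45
endloop
endfacet
facet normal -0.515 -0.084 0.853
outer loop
vertex -3.766 -2.177 0.724
vertex -4.352 -2.156 0.372
vertex -4.049 -2.756 0.496
endloop
endfacet
facet normal -0.974 0.128 -0.186
outer loop
vertex -4.352 -2.156 0.372
vertex -4.206 -1.975 -0.27
vertex -4.321 -2.631 -0.118
endloop
endfacet
facet normal -0.117 0.413 -0.903
outer loop
vertex -4.206 -1.975 -0.27
vertex -3.531 -1.884 -0.316
vertex -3.814 -2.463 -0.544
endloop
endfacet
facet normal 0.680 -0.732 -0.052
outer loop
vertex -3.716 -2.946 -0.07
vertex -3.228 -2.484 -0.192
vertex -3.374 -2.665 0.45
endloop
endfacet
facet normal 0.149 -0.908 0.392
outer loop
vertex -3.716 -2.946 -0.07
vertex -3.374 -2.665 0.45
vertex -4.049 -2.756 0.496
endloop
endfacet
facet normal -0.463 -0.886 0.025
outer loop
vertex -3.716 -2.946 -0.07
vertex -4.049 -2.756 0.496
vertex -4.321 -2.631 -0.118
endloop
endfacet
facet normal -0.312 -0.697 -0.646
outer loop
vertex -3.716 -2.946 -0.07
vertex -4.321 -2.631 -0.118
vertex -3.814 -2.463 -0.544
endloop
endfacet
facet normal 0.396 -0.601 -0.694
outer loop
vertex -3.716 -2.946 -0.07
vertex -3.814 -2.463 -0.544
vertex -3.228 -2.484 -0.192
endloop
endfacet
facet normal 0.974 -0.128 0.186
outer loop
vertex -3.374 -2.665 0.45
vertex -3.228 -2.484 -0.192
vertex -3.259 -2.009 0.298
endloop
endfacet
facet normal 0.117 -0.413 0.903
outer loop
vertex -4.049 -2.756 0.496
vertex -3.374 -2.665 0.45
vertex -3.766 -2.177 0.724
endloop
endfacet
facet normal -0.873 -0.377 0.310
outer loop
vertex -4.321 -2.631 -0.118
vertex -4.049 -2.756 0.496
vertex -4.352 -2.156 0.372
endloop
endfacet
facet normal -0.628 -0.069 -0.775
outer loop
vertex -3.814 -2.463 -0.544
vertex -4.321 -2.631 -0.118
vertex -4.206 -1.975 -0.27
endloop
endfacet
facet normal 0.515 0.084 -0.853
outer loop
vertex -3.228 -2.484 -0.192
vertex -3.814 -2.463 -0.544
vertex -3.531 -1.884 -0.316
endloop
endfacet
facet normal -0.870 0.490 0.061
outer loop
vertex -1.549 1.53 -2.1
vertex -1.22 2.034 -1.459
vertex -0.998 2.653 -3.266
endloop
endfacet
facet normal -0.374 -0.574 -0.729
outer loop
vertex 0.08 2.046 -3.341
vertex -1.549 1.53 -2.1
vertex -0.998 2.653 -3.266
endloop
endfacet
facet normal -0.870 0.489 0.061
outer loop
vertex -0.998 2.653 -3.266
vertex -1.22 2.034 -1.459
vertex -0.669 3.158 -2.624
endloop
endfacet
facet normal 0.322 0.657 -0.682
outer loop
vertex -0.669 3.158 -2.624
vertex 0.08 2.046 -3.341
vertex -0.998 2.653 -3.266
endloop
endfacet
facet normal -0.322 -0.657 0.682
outer loop
vertex -1.549 1.53 -2.1
vertex -0.142 1.427 -1.534
vertex -1.22 2.034 -1.459
endloop
endfacet
facet normal -0.374 -0.573 -0.729
outer loop
vertex -0.471 0.922 -2.176
vertex -1.549 1.53 -2.1
vertex 0.08 2.046 -3.341
endloop
endfacet
facet normal -0.322 -0.657 0.682
outer loop
vertex -0.471 0.922 -2.176
vertex -0.142 1.427 -1.534
vertex -1.549 1.53 -2.1
endloop
endfacet
facet normal 0.373 0.573 0.729
outer loop
vertex -1.22 2.034 -1.459
vertex -0.142 1.427 -1.534
vertex -0.669 3.158 -2.624
endloop
endfacet
facet normal 0.322 0.657 -0.682
outer loop
vertex 0.409 2.55 -2.7
vertex 0.08 2.046 -3.341
vertex -0.669 3.158 -2.624
endloop
endfacet
facet normal 0.375 0.573 0.729
outer loop
vertex -0.669 3.158 -2.624
vertex -0.142 1.427 -1.534
vertex 0.409 2.55 -2.7
endloop
endfacet
facet normal 0.870 -0.490 -0.061
outer loop
vertex 0.409 2.55 -2.7
vertex -0.471 0.922 -2.176
vertex 0.08 2.046 -3.341
endloop
endfacet
facet normal 0.870 -0.490 -0.061
outer loop
vertex -0.142 1.427 -1.534
vertex -0.471 0.922 -2.176
vertex 0.409 2.55 -2.7
endloop
endfacet

endsolid


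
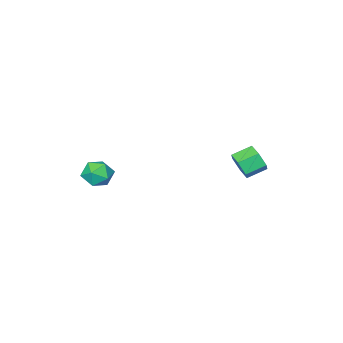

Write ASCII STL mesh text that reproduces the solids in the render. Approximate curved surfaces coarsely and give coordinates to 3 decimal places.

solid 
facet normal -0.774 0.167 0.611
outer loop
vertex 2.479 -1.994 2.622
vertex 2.609 -2.708 2.981
vertex 2.974 -2.041 3.261
endloop
endfacet
facet normal -0.464 0.782 0.417
outer loop
vertex 2.479 -1.994 2.622
vertex 2.974 -2.041 3.261
vertex 3.176 -1.582 2.625
endloop
endfacet
facet normal -0.486 0.824 -0.293
outer loop
vertex 2.479 -1.994 2.622
vertex 3.176 -1.582 2.625
vertex 2.934 -1.963 1.954
endloop
endfacet
facet normal -0.808 0.237 -0.539
outer loop
vertex 2.479 -1.994 2.622
vertex 2.934 -1.963 1.954
vertex 2.584 -2.659 2.173
endloop
endfacet
facet normal -0.985 -0.169 0.020
outer loop
vertex 2.479 -1.994 2.622
vertex 2.584 -2.659 2.173
vertex 2.609 -2.708 2.981
endloop
endfacet
facet normal 0.221 0.756 0.616
outer loop
vertex 3.176 -1.582 2.625
vertex 2.974 -2.041 3.261
vertex 3.736 -2.041 2.987
endloop
endfacet
facet normal -0.278 -0.238 0.930
outer loop
vertex 2.974 -2.041 3.261
vertex 2.609 -2.708 2.981
vertex 3.386 -2.737 3.206
endloop
endfacet
facet normal -0.623 -0.782 -0.028
outer loop
vertex 2.609 -2.708 2.981
vertex 2.584 -2.659 2.173
vertex 3.144 -3.118 2.535
endloop
endfacet
facet normal -0.336 -0.125 -0.934
outer loop
vertex 2.584 -2.659 2.173
vertex 2.934 -1.963 1.954
vertex 3.346 -2.659 1.899
endloop
endfacet
facet normal 0.186 0.824 -0.535
outer loop
vertex 2.934 -1.963 1.954
vertex 3.176 -1.582 2.625
vertex 3.711 -1.992 2.179
endloop
endfacet
facet normal 0.808 -0.237 0.539
outer loop
vertex 3.841 -2.706 2.538
vertex 3.736 -2.041 2.987
vertex 3.386 -2.737 3.206
endloop
endfacet
facet normal 0.486 -0.824 0.293
outer loop
vertex 3.841 -2.706 2.538
vertex 3.386 -2.737 3.206
vertex 3.144 -3.118 2.535
endloop
endfacet
facet normal 0.464 -0.782 -0.417
outer loop
vertex 3.841 -2.706 2.538
vertex 3.144 -3.118 2.535
vertex 3.346 -2.659 1.899
endloop
endfacet
facet normal 0.774 -0.167 -0.611
outer loop
vertex 3.841 -2.706 2.538
vertex 3.346 -2.659 1.899
vertex 3.711 -1.992 2.179
endloop
endfacet
facet normal 0.985 0.169 -0.020
outer loop
vertex 3.841 -2.706 2.538
vertex 3.711 -1.992 2.179
vertex 3.736 -2.041 2.987
endloop
endfacet
facet normal 0.336 0.125 0.934
outer loop
vertex 3.386 -2.737 3.206
vertex 3.736 -2.041 2.987
vertex 2.974 -2.041 3.261
endloop
endfacet
facet normal -0.186 -0.824 0.535
outer loop
vertex 3.144 -3.118 2.535
vertex 3.386 -2.737 3.206
vertex 2.609 -2.708 2.981
endloop
endfacet
facet normal -0.221 -0.756 -0.616
outer loop
vertex 3.346 -2.659 1.899
vertex 3.144 -3.118 2.535
vertex 2.584 -2.659 2.173
endloop
endfacet
facet normal 0.278 0.238 -0.930
outer loop
vertex 3.711 -1.992 2.179
vertex 3.346 -2.659 1.899
vertex 2.934 -1.963 1.954
endloop
endfacet
facet normal 0.623 0.782 0.028
outer loop
vertex 3.736 -2.041 2.987
vertex 3.711 -1.992 2.179
vertex 3.176 -1.582 2.625
endloop
endfacet
facet normal 0.862 -0.322 -0.390
outer loop
vertex -1.909 1.196 3.017
vertex -2.287 0.841 2.475
vertex -2.067 1.551 2.375
endloop
endfacet
facet normal 0.461 0.820 0.340
outer loop
vertex -1.909 1.196 3.017
vertex -2.067 1.551 2.375
vertex -2.815 1.535 3.427
endloop
endfacet
facet normal 0.460 0.820 0.340
outer loop
vertex -2.815 1.535 3.427
vertex -2.067 1.551 2.375
vertex -2.972 1.889 2.785
endloop
endfacet
facet normal -0.863 0.323 0.389
outer loop
vertex -2.815 1.535 3.427
vertex -2.972 1.889 2.785
vertex -3.193 1.179 2.885
endloop
endfacet
facet normal 0.863 -0.322 -0.390
outer loop
vertex -2.067 1.551 2.375
vertex -2.287 0.841 2.475
vertex -2.445 1.195 1.833
endloop
endfacet
facet normal 0.047 0.819 -0.571
outer loop
vertex -2.067 1.551 2.375
vertex -2.445 1.195 1.833
vertex -2.972 1.889 2.785
endloop
endfacet
facet normal 0.048 0.820 -0.571
outer loop
vertex -2.972 1.889 2.785
vertex -2.445 1.195 1.833
vertex -3.35 1.534 2.243
endloop
endfacet
facet normal -0.862 0.323 0.390
outer loop
vertex -2.972 1.889 2.785
vertex -3.35 1.534 2.243
vertex -3.193 1.179 2.885
endloop
endfacet
facet normal 0.863 -0.322 -0.390
outer loop
vertex -2.445 1.195 1.833
vertex -2.287 0.841 2.475
vertex -2.665 0.485 1.933
endloop
endfacet
facet normal -0.413 -0.000 -0.911
outer loop
vertex -2.445 1.195 1.833
vertex -2.665 0.485 1.933
vertex -3.35 1.534 2.243
endloop
endfacet
facet normal -0.412 0.000 -0.911
outer loop
vertex -3.35 1.534 2.243
vertex -2.665 0.485 1.933
vertex -3.571 0.824 2.343
endloop
endfacet
facet normal -0.862 0.323 0.390
outer loop
vertex -3.35 1.534 2.243
vertex -3.571 0.824 2.343
vertex -3.193 1.179 2.885
endloop
endfacet
facet normal 0.863 -0.323 -0.389
outer loop
vertex -2.665 0.485 1.933
vertex -2.287 0.841 2.475
vertex -2.508 0.131 2.575
endloop
endfacet
facet normal -0.461 -0.820 -0.340
outer loop
vertex -2.665 0.485 1.933
vertex -2.508 0.131 2.575
vertex -3.571 0.824 2.343
endloop
endfacet
facet normal -0.460 -0.820 -0.340
outer loop
vertex -3.571 0.824 2.343
vertex -2.508 0.131 2.575
vertex -3.413 0.469 2.985
endloop
endfacet
facet normal -0.862 0.322 0.390
outer loop
vertex -3.571 0.824 2.343
vertex -3.413 0.469 2.985
vertex -3.193 1.179 2.885
endloop
endfacet
facet normal 0.862 -0.323 -0.390
outer loop
vertex -2.508 0.131 2.575
vertex -2.287 0.841 2.475
vertex -2.13 0.486 3.117
endloop
endfacet
facet normal -0.048 -0.820 0.570
outer loop
vertex -2.508 0.131 2.575
vertex -2.13 0.486 3.117
vertex -3.413 0.469 2.985
endloop
endfacet
facet normal -0.048 -0.819 0.572
outer loop
vertex -3.413 0.469 2.985
vertex -2.13 0.486 3.117
vertex -3.035 0.825 3.527
endloop
endfacet
facet normal -0.863 0.322 0.390
outer loop
vertex -3.413 0.469 2.985
vertex -3.035 0.825 3.527
vertex -3.193 1.179 2.885
endloop
endfacet
facet normal 0.862 -0.323 -0.390
outer loop
vertex -2.13 0.486 3.117
vertex -2.287 0.841 2.475
vertex -1.909 1.196 3.017
endloop
endfacet
facet normal 0.413 -0.000 0.911
outer loop
vertex -2.13 0.486 3.117
vertex -1.909 1.196 3.017
vertex -3.035 0.825 3.527
endloop
endfacet
facet normal 0.412 0.001 0.911
outer loop
vertex -3.035 0.825 3.527
vertex -1.909 1.196 3.017
vertex -2.815 1.535 3.427
endloop
endfacet
facet normal -0.863 0.322 0.390
outer loop
vertex -3.035 0.825 3.527
vertex -2.815 1.535 3.427
vertex -3.193 1.179 2.885
endloop
endfacet

endsolid


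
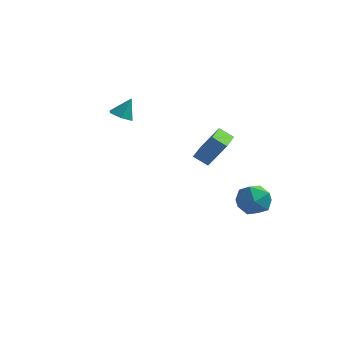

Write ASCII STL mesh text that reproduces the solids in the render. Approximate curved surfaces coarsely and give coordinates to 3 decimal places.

solid 
facet normal -0.515 -0.272 -0.813
outer loop
vertex 2.649 -4.165 2.417
vertex 2.211 -2.072 1.993
vertex 3.365 -4.111 1.945
endloop
endfacet
facet normal 0.201 -0.960 0.194
outer loop
vertex 4.129 -3.708 3.147
vertex 2.649 -4.165 2.417
vertex 3.365 -4.111 1.945
endloop
endfacet
facet normal -0.515 -0.273 -0.812
outer loop
vertex 3.365 -4.111 1.945
vertex 2.211 -2.072 1.993
vertex 2.928 -2.018 1.52
endloop
endfacet
facet normal 0.833 0.062 -0.550
outer loop
vertex 2.928 -2.018 1.52
vertex 4.129 -3.708 3.147
vertex 3.365 -4.111 1.945
endloop
endfacet
facet normal -0.833 -0.063 0.550
outer loop
vertex 2.649 -4.165 2.417
vertex 2.975 -1.669 3.195
vertex 2.211 -2.072 1.993
endloop
endfacet
facet normal 0.201 -0.960 0.194
outer loop
vertex 3.412 -3.762 3.62
vertex 2.649 -4.165 2.417
vertex 4.129 -3.708 3.147
endloop
endfacet
facet normal -0.833 -0.062 0.549
outer loop
vertex 3.412 -3.762 3.62
vertex 2.975 -1.669 3.195
vertex 2.649 -4.165 2.417
endloop
endfacet
facet normal -0.201 0.960 -0.194
outer loop
vertex 2.211 -2.072 1.993
vertex 2.975 -1.669 3.195
vertex 2.928 -2.018 1.52
endloop
endfacet
facet normal 0.833 0.063 -0.550
outer loop
vertex 3.691 -1.615 2.723
vertex 4.129 -3.708 3.147
vertex 2.928 -2.018 1.52
endloop
endfacet
facet normal -0.201 0.960 -0.194
outer loop
vertex 2.928 -2.018 1.52
vertex 2.975 -1.669 3.195
vertex 3.691 -1.615 2.723
endloop
endfacet
facet normal 0.515 0.272 0.812
outer loop
vertex 3.691 -1.615 2.723
vertex 3.412 -3.762 3.62
vertex 4.129 -3.708 3.147
endloop
endfacet
facet normal 0.515 0.273 0.813
outer loop
vertex 2.975 -1.669 3.195
vertex 3.412 -3.762 3.62
vertex 3.691 -1.615 2.723
endloop
endfacet
facet normal -0.308 -0.372 -0.875
outer loop
vertex -2.54 0.824 1.778
vertex -2.918 0.342 2.116
vertex -3.203 0.961 1.953
endloop
endfacet
facet normal 0.207 0.978 0.018
outer loop
vertex -2.54 0.824 1.778
vertex -3.203 0.961 1.953
vertex -2.542 0.798 3.184
endloop
endfacet
facet normal -0.309 -0.373 -0.875
outer loop
vertex -3.203 0.961 1.953
vertex -2.918 0.342 2.116
vertex -3.582 0.479 2.292
endloop
endfacet
facet normal -0.564 0.724 0.398
outer loop
vertex -3.203 0.961 1.953
vertex -3.582 0.479 2.292
vertex -2.542 0.798 3.184
endloop
endfacet
facet normal -0.309 -0.374 -0.875
outer loop
vertex -3.582 0.479 2.292
vertex -2.918 0.342 2.116
vertex -3.296 -0.139 2.455
endloop
endfacet
facet normal -0.632 -0.090 0.769
outer loop
vertex -3.582 0.479 2.292
vertex -3.296 -0.139 2.455
vertex -2.542 0.798 3.184
endloop
endfacet
facet normal -0.309 -0.373 -0.875
outer loop
vertex -3.296 -0.139 2.455
vertex -2.918 0.342 2.116
vertex -2.633 -0.276 2.279
endloop
endfacet
facet normal 0.068 -0.646 0.760
outer loop
vertex -3.296 -0.139 2.455
vertex -2.633 -0.276 2.279
vertex -2.542 0.798 3.184
endloop
endfacet
facet normal -0.308 -0.373 -0.875
outer loop
vertex -2.633 -0.276 2.279
vertex -2.918 0.342 2.116
vertex -2.254 0.206 1.94
endloop
endfacet
facet normal 0.838 -0.391 0.380
outer loop
vertex -2.633 -0.276 2.279
vertex -2.254 0.206 1.94
vertex -2.542 0.798 3.184
endloop
endfacet
facet normal -0.308 -0.372 -0.875
outer loop
vertex -2.254 0.206 1.94
vertex -2.918 0.342 2.116
vertex -2.54 0.824 1.778
endloop
endfacet
facet normal 0.907 0.422 0.009
outer loop
vertex -2.254 0.206 1.94
vertex -2.54 0.824 1.778
vertex -2.542 0.798 3.184
endloop
endfacet
facet normal -0.419 0.395 0.818
outer loop
vertex 3.41 3.067 -2.888
vertex 2.481 2.591 -3.134
vertex 3.199 2.082 -2.52
endloop
endfacet
facet normal 0.279 0.283 0.918
outer loop
vertex 3.41 3.067 -2.888
vertex 3.199 2.082 -2.52
vertex 4.178 2.318 -2.89
endloop
endfacet
facet normal 0.634 0.649 0.420
outer loop
vertex 3.41 3.067 -2.888
vertex 4.178 2.318 -2.89
vertex 4.065 2.973 -3.732
endloop
endfacet
facet normal 0.157 0.988 0.011
outer loop
vertex 3.41 3.067 -2.888
vertex 4.065 2.973 -3.732
vertex 3.016 3.141 -3.883
endloop
endfacet
facet normal -0.494 0.831 0.257
outer loop
vertex 3.41 3.067 -2.888
vertex 3.016 3.141 -3.883
vertex 2.481 2.591 -3.134
endloop
endfacet
facet normal 0.407 -0.411 0.815
outer loop
vertex 4.178 2.318 -2.89
vertex 3.199 2.082 -2.52
vertex 3.724 1.379 -3.137
endloop
endfacet
facet normal -0.722 -0.230 0.653
outer loop
vertex 3.199 2.082 -2.52
vertex 2.481 2.591 -3.134
vertex 2.675 1.547 -3.288
endloop
endfacet
facet normal -0.843 0.474 -0.254
outer loop
vertex 2.481 2.591 -3.134
vertex 3.016 3.141 -3.883
vertex 2.562 2.202 -4.13
endloop
endfacet
facet normal 0.211 0.729 -0.651
outer loop
vertex 3.016 3.141 -3.883
vertex 4.065 2.973 -3.732
vertex 3.541 2.438 -4.5
endloop
endfacet
facet normal 0.983 0.181 0.009
outer loop
vertex 4.065 2.973 -3.732
vertex 4.178 2.318 -2.89
vertex 4.259 1.929 -3.886
endloop
endfacet
facet normal -0.157 -0.988 -0.011
outer loop
vertex 3.33 1.453 -4.132
vertex 3.724 1.379 -3.137
vertex 2.675 1.547 -3.288
endloop
endfacet
facet normal -0.634 -0.649 -0.420
outer loop
vertex 3.33 1.453 -4.132
vertex 2.675 1.547 -3.288
vertex 2.562 2.202 -4.13
endloop
endfacet
facet normal -0.279 -0.283 -0.918
outer loop
vertex 3.33 1.453 -4.132
vertex 2.562 2.202 -4.13
vertex 3.541 2.438 -4.5
endloop
endfacet
facet normal 0.419 -0.395 -0.818
outer loop
vertex 3.33 1.453 -4.132
vertex 3.541 2.438 -4.5
vertex 4.259 1.929 -3.886
endloop
endfacet
facet normal 0.494 -0.831 -0.257
outer loop
vertex 3.33 1.453 -4.132
vertex 4.259 1.929 -3.886
vertex 3.724 1.379 -3.137
endloop
endfacet
facet normal -0.211 -0.729 0.651
outer loop
vertex 2.675 1.547 -3.288
vertex 3.724 1.379 -3.137
vertex 3.199 2.082 -2.52
endloop
endfacet
facet normal -0.983 -0.181 -0.009
outer loop
vertex 2.562 2.202 -4.13
vertex 2.675 1.547 -3.288
vertex 2.481 2.591 -3.134
endloop
endfacet
facet normal -0.407 0.411 -0.815
outer loop
vertex 3.541 2.438 -4.5
vertex 2.562 2.202 -4.13
vertex 3.016 3.141 -3.883
endloop
endfacet
facet normal 0.722 0.230 -0.653
outer loop
vertex 4.259 1.929 -3.886
vertex 3.541 2.438 -4.5
vertex 4.065 2.973 -3.732
endloop
endfacet
facet normal 0.843 -0.474 0.254
outer loop
vertex 3.724 1.379 -3.137
vertex 4.259 1.929 -3.886
vertex 4.178 2.318 -2.89
endloop
endfacet

endsolid


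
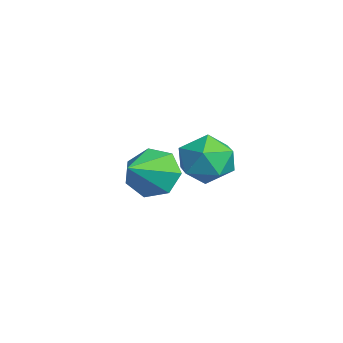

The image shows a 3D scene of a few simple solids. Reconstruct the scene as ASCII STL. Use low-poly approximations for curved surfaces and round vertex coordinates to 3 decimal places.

solid 
facet normal -0.665 0.548 -0.507
outer loop
vertex -3.86 1.563 -5.324
vertex -4.246 1.915 -4.436
vertex -3.485 2.31 -5.008
endloop
endfacet
facet normal 0.848 -0.222 -0.481
outer loop
vertex -3.86 1.563 -5.324
vertex -3.485 2.31 -5.008
vertex -2.994 0.885 -3.484
endloop
endfacet
facet normal -0.665 0.548 -0.507
outer loop
vertex -3.485 2.31 -5.008
vertex -4.246 1.915 -4.436
vertex -3.683 2.76 -4.261
endloop
endfacet
facet normal 0.934 0.357 0.033
outer loop
vertex -3.485 2.31 -5.008
vertex -3.683 2.76 -4.261
vertex -2.994 0.885 -3.484
endloop
endfacet
facet normal -0.665 0.548 -0.507
outer loop
vertex -3.683 2.76 -4.261
vertex -4.246 1.915 -4.436
vertex -4.305 2.574 -3.646
endloop
endfacet
facet normal 0.538 0.484 0.690
outer loop
vertex -3.683 2.76 -4.261
vertex -4.305 2.574 -3.646
vertex -2.994 0.885 -3.484
endloop
endfacet
facet normal -0.666 0.548 -0.507
outer loop
vertex -4.305 2.574 -3.646
vertex -4.246 1.915 -4.436
vertex -4.882 1.891 -3.626
endloop
endfacet
facet normal -0.041 0.064 0.997
outer loop
vertex -4.305 2.574 -3.646
vertex -4.882 1.891 -3.626
vertex -2.994 0.885 -3.484
endloop
endfacet
facet normal -0.666 0.548 -0.506
outer loop
vertex -4.882 1.891 -3.626
vertex -4.246 1.915 -4.436
vertex -4.98 1.227 -4.216
endloop
endfacet
facet normal -0.367 -0.587 0.722
outer loop
vertex -4.882 1.891 -3.626
vertex -4.98 1.227 -4.216
vertex -2.994 0.885 -3.484
endloop
endfacet
facet normal -0.666 0.548 -0.506
outer loop
vertex -4.98 1.227 -4.216
vertex -4.246 1.915 -4.436
vertex -4.525 1.081 -4.972
endloop
endfacet
facet normal -0.195 -0.978 0.072
outer loop
vertex -4.98 1.227 -4.216
vertex -4.525 1.081 -4.972
vertex -2.994 0.885 -3.484
endloop
endfacet
facet normal -0.665 0.548 -0.507
outer loop
vertex -4.525 1.081 -4.972
vertex -4.246 1.915 -4.436
vertex -3.86 1.563 -5.324
endloop
endfacet
facet normal 0.346 -0.816 -0.463
outer loop
vertex -4.525 1.081 -4.972
vertex -3.86 1.563 -5.324
vertex -2.994 0.885 -3.484
endloop
endfacet
facet normal -0.729 0.277 0.626
outer loop
vertex -1.232 3.686 -1.886
vertex -1.596 2.734 -1.889
vertex -0.898 3.011 -1.198
endloop
endfacet
facet normal -0.143 0.671 0.728
outer loop
vertex -1.232 3.686 -1.886
vertex -0.898 3.011 -1.198
vertex -0.24 3.644 -1.652
endloop
endfacet
facet normal 0.016 0.994 0.112
outer loop
vertex -1.232 3.686 -1.886
vertex -0.24 3.644 -1.652
vertex -0.531 3.758 -2.623
endloop
endfacet
facet normal -0.472 0.799 -0.371
outer loop
vertex -1.232 3.686 -1.886
vertex -0.531 3.758 -2.623
vertex -1.369 3.195 -2.769
endloop
endfacet
facet normal -0.933 0.357 -0.054
outer loop
vertex -1.232 3.686 -1.886
vertex -1.369 3.195 -2.769
vertex -1.596 2.734 -1.889
endloop
endfacet
facet normal 0.394 0.228 0.890
outer loop
vertex -0.24 3.644 -1.652
vertex -0.898 3.011 -1.198
vertex 0.009 2.665 -1.511
endloop
endfacet
facet normal -0.555 -0.408 0.725
outer loop
vertex -0.898 3.011 -1.198
vertex -1.596 2.734 -1.889
vertex -0.829 2.102 -1.657
endloop
endfacet
facet normal -0.884 -0.279 -0.374
outer loop
vertex -1.596 2.734 -1.889
vertex -1.369 3.195 -2.769
vertex -1.12 2.216 -2.628
endloop
endfacet
facet normal -0.139 0.438 -0.888
outer loop
vertex -1.369 3.195 -2.769
vertex -0.531 3.758 -2.623
vertex -0.462 2.849 -3.082
endloop
endfacet
facet normal 0.651 0.751 -0.107
outer loop
vertex -0.531 3.758 -2.623
vertex -0.24 3.644 -1.652
vertex 0.236 3.126 -2.391
endloop
endfacet
facet normal 0.472 -0.799 0.371
outer loop
vertex -0.128 2.174 -2.394
vertex 0.009 2.665 -1.511
vertex -0.829 2.102 -1.657
endloop
endfacet
facet normal -0.016 -0.994 -0.112
outer loop
vertex -0.128 2.174 -2.394
vertex -0.829 2.102 -1.657
vertex -1.12 2.216 -2.628
endloop
endfacet
facet normal 0.143 -0.671 -0.728
outer loop
vertex -0.128 2.174 -2.394
vertex -1.12 2.216 -2.628
vertex -0.462 2.849 -3.082
endloop
endfacet
facet normal 0.729 -0.277 -0.626
outer loop
vertex -0.128 2.174 -2.394
vertex -0.462 2.849 -3.082
vertex 0.236 3.126 -2.391
endloop
endfacet
facet normal 0.933 -0.357 0.054
outer loop
vertex -0.128 2.174 -2.394
vertex 0.236 3.126 -2.391
vertex 0.009 2.665 -1.511
endloop
endfacet
facet normal 0.139 -0.438 0.888
outer loop
vertex -0.829 2.102 -1.657
vertex 0.009 2.665 -1.511
vertex -0.898 3.011 -1.198
endloop
endfacet
facet normal -0.651 -0.751 0.107
outer loop
vertex -1.12 2.216 -2.628
vertex -0.829 2.102 -1.657
vertex -1.596 2.734 -1.889
endloop
endfacet
facet normal -0.394 -0.228 -0.890
outer loop
vertex -0.462 2.849 -3.082
vertex -1.12 2.216 -2.628
vertex -1.369 3.195 -2.769
endloop
endfacet
facet normal 0.555 0.408 -0.725
outer loop
vertex 0.236 3.126 -2.391
vertex -0.462 2.849 -3.082
vertex -0.531 3.758 -2.623
endloop
endfacet
facet normal 0.884 0.279 0.374
outer loop
vertex 0.009 2.665 -1.511
vertex 0.236 3.126 -2.391
vertex -0.24 3.644 -1.652
endloop
endfacet

endsolid


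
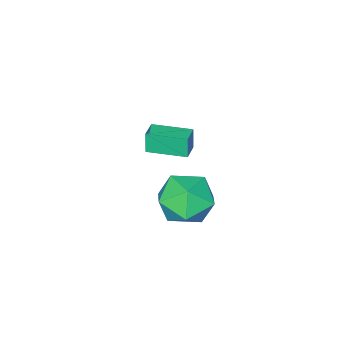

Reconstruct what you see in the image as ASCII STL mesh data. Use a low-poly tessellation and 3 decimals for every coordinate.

solid 
facet normal -0.542 0.839 0.046
outer loop
vertex -3.66 -0.799 -1.532
vertex -2.951 -0.348 -1.402
vertex -3.556 -0.678 -2.519
endloop
endfacet
facet normal -0.834 -0.531 -0.153
outer loop
vertex -2.629 -2.112 -2.598
vertex -3.66 -0.799 -1.532
vertex -3.556 -0.678 -2.519
endloop
endfacet
facet normal -0.543 0.839 0.046
outer loop
vertex -3.556 -0.678 -2.519
vertex -2.951 -0.348 -1.402
vertex -2.848 -0.227 -2.39
endloop
endfacet
facet normal 0.103 0.121 -0.987
outer loop
vertex -2.848 -0.227 -2.39
vertex -2.629 -2.112 -2.598
vertex -3.556 -0.678 -2.519
endloop
endfacet
facet normal -0.104 -0.121 0.987
outer loop
vertex -3.66 -0.799 -1.532
vertex -2.024 -1.782 -1.481
vertex -2.951 -0.348 -1.402
endloop
endfacet
facet normal -0.834 -0.531 -0.152
outer loop
vertex -2.732 -2.233 -1.61
vertex -3.66 -0.799 -1.532
vertex -2.629 -2.112 -2.598
endloop
endfacet
facet normal -0.103 -0.120 0.987
outer loop
vertex -2.732 -2.233 -1.61
vertex -2.024 -1.782 -1.481
vertex -3.66 -0.799 -1.532
endloop
endfacet
facet normal 0.834 0.531 0.152
outer loop
vertex -2.951 -0.348 -1.402
vertex -2.024 -1.782 -1.481
vertex -2.848 -0.227 -2.39
endloop
endfacet
facet normal 0.104 0.121 -0.987
outer loop
vertex -1.92 -1.661 -2.468
vertex -2.629 -2.112 -2.598
vertex -2.848 -0.227 -2.39
endloop
endfacet
facet normal 0.833 0.531 0.153
outer loop
vertex -2.848 -0.227 -2.39
vertex -2.024 -1.782 -1.481
vertex -1.92 -1.661 -2.468
endloop
endfacet
facet normal 0.542 -0.839 -0.046
outer loop
vertex -1.92 -1.661 -2.468
vertex -2.732 -2.233 -1.61
vertex -2.629 -2.112 -2.598
endloop
endfacet
facet normal 0.543 -0.839 -0.046
outer loop
vertex -2.024 -1.782 -1.481
vertex -2.732 -2.233 -1.61
vertex -1.92 -1.661 -2.468
endloop
endfacet
facet normal -0.819 0.514 0.255
outer loop
vertex -0.21 4.108 -0.409
vertex -0.922 3.275 -1.014
vertex -0.651 3.106 0.196
endloop
endfacet
facet normal -0.308 0.587 0.748
outer loop
vertex -0.21 4.108 -0.409
vertex -0.651 3.106 0.196
vertex 0.527 3.482 0.386
endloop
endfacet
facet normal 0.268 0.862 0.430
outer loop
vertex -0.21 4.108 -0.409
vertex 0.527 3.482 0.386
vertex 0.985 3.885 -0.707
endloop
endfacet
facet normal 0.114 0.959 -0.260
outer loop
vertex -0.21 4.108 -0.409
vertex 0.985 3.885 -0.707
vertex 0.089 3.757 -1.572
endloop
endfacet
facet normal -0.558 0.744 -0.368
outer loop
vertex -0.21 4.108 -0.409
vertex 0.089 3.757 -1.572
vertex -0.922 3.275 -1.014
endloop
endfacet
facet normal -0.139 -0.063 0.988
outer loop
vertex 0.527 3.482 0.386
vertex -0.651 3.106 0.196
vertex 0.271 2.263 0.272
endloop
endfacet
facet normal -0.965 -0.181 0.191
outer loop
vertex -0.651 3.106 0.196
vertex -0.922 3.275 -1.014
vertex -0.625 2.135 -0.593
endloop
endfacet
facet normal -0.542 0.190 -0.818
outer loop
vertex -0.922 3.275 -1.014
vertex 0.089 3.757 -1.572
vertex -0.167 2.538 -1.686
endloop
endfacet
facet normal 0.545 0.538 -0.644
outer loop
vertex 0.089 3.757 -1.572
vertex 0.985 3.885 -0.707
vertex 1.011 2.914 -1.496
endloop
endfacet
facet normal 0.794 0.382 0.473
outer loop
vertex 0.985 3.885 -0.707
vertex 0.527 3.482 0.386
vertex 1.282 2.745 -0.286
endloop
endfacet
facet normal -0.114 -0.959 0.260
outer loop
vertex 0.57 1.912 -0.891
vertex 0.271 2.263 0.272
vertex -0.625 2.135 -0.593
endloop
endfacet
facet normal -0.268 -0.862 -0.430
outer loop
vertex 0.57 1.912 -0.891
vertex -0.625 2.135 -0.593
vertex -0.167 2.538 -1.686
endloop
endfacet
facet normal 0.308 -0.587 -0.748
outer loop
vertex 0.57 1.912 -0.891
vertex -0.167 2.538 -1.686
vertex 1.011 2.914 -1.496
endloop
endfacet
facet normal 0.819 -0.514 -0.255
outer loop
vertex 0.57 1.912 -0.891
vertex 1.011 2.914 -1.496
vertex 1.282 2.745 -0.286
endloop
endfacet
facet normal 0.558 -0.744 0.368
outer loop
vertex 0.57 1.912 -0.891
vertex 1.282 2.745 -0.286
vertex 0.271 2.263 0.272
endloop
endfacet
facet normal -0.545 -0.538 0.644
outer loop
vertex -0.625 2.135 -0.593
vertex 0.271 2.263 0.272
vertex -0.651 3.106 0.196
endloop
endfacet
facet normal -0.794 -0.382 -0.473
outer loop
vertex -0.167 2.538 -1.686
vertex -0.625 2.135 -0.593
vertex -0.922 3.275 -1.014
endloop
endfacet
facet normal 0.139 0.063 -0.988
outer loop
vertex 1.011 2.914 -1.496
vertex -0.167 2.538 -1.686
vertex 0.089 3.757 -1.572
endloop
endfacet
facet normal 0.965 0.181 -0.191
outer loop
vertex 1.282 2.745 -0.286
vertex 1.011 2.914 -1.496
vertex 0.985 3.885 -0.707
endloop
endfacet
facet normal 0.542 -0.190 0.818
outer loop
vertex 0.271 2.263 0.272
vertex 1.282 2.745 -0.286
vertex 0.527 3.482 0.386
endloop
endfacet

endsolid


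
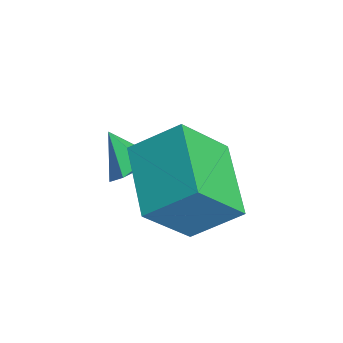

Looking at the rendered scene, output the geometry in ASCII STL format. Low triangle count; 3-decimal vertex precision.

solid 
facet normal 0.668 0.334 -0.665
outer loop
vertex -1.252 -1.559 1.492
vertex -1.58 -1.764 1.06
vertex -1.659 -1.223 1.252
endloop
endfacet
facet normal -0.065 0.527 0.847
outer loop
vertex -1.252 -1.559 1.492
vertex -1.659 -1.223 1.252
vertex -2.28 -2.116 1.76
endloop
endfacet
facet normal 0.665 0.334 -0.668
outer loop
vertex -1.659 -1.223 1.252
vertex -1.58 -1.764 1.06
vertex -1.988 -1.429 0.821
endloop
endfacet
facet normal -0.725 0.644 0.246
outer loop
vertex -1.659 -1.223 1.252
vertex -1.988 -1.429 0.821
vertex -2.28 -2.116 1.76
endloop
endfacet
facet normal 0.665 0.334 -0.668
outer loop
vertex -1.988 -1.429 0.821
vertex -1.58 -1.764 1.06
vertex -1.909 -1.97 0.629
endloop
endfacet
facet normal -0.949 -0.027 -0.315
outer loop
vertex -1.988 -1.429 0.821
vertex -1.909 -1.97 0.629
vertex -2.28 -2.116 1.76
endloop
endfacet
facet normal 0.666 0.334 -0.668
outer loop
vertex -1.909 -1.97 0.629
vertex -1.58 -1.764 1.06
vertex -1.501 -2.306 0.868
endloop
endfacet
facet normal -0.511 -0.815 -0.273
outer loop
vertex -1.909 -1.97 0.629
vertex -1.501 -2.306 0.868
vertex -2.28 -2.116 1.76
endloop
endfacet
facet normal 0.666 0.334 -0.668
outer loop
vertex -1.501 -2.306 0.868
vertex -1.58 -1.764 1.06
vertex -1.172 -2.1 1.299
endloop
endfacet
facet normal 0.151 -0.932 0.330
outer loop
vertex -1.501 -2.306 0.868
vertex -1.172 -2.1 1.299
vertex -2.28 -2.116 1.76
endloop
endfacet
facet normal 0.667 0.336 -0.665
outer loop
vertex -1.172 -2.1 1.299
vertex -1.58 -1.764 1.06
vertex -1.252 -1.559 1.492
endloop
endfacet
facet normal 0.374 -0.262 0.890
outer loop
vertex -1.172 -2.1 1.299
vertex -1.252 -1.559 1.492
vertex -2.28 -2.116 1.76
endloop
endfacet
facet normal -0.967 0.097 0.238
outer loop
vertex -0.977 -2.05 2.499
vertex -0.679 -1.025 3.293
vertex -1.181 -1.022 1.25
endloop
endfacet
facet normal -0.224 -0.770 -0.597
outer loop
vertex 0.539 -1.195 0.827
vertex -0.977 -2.05 2.499
vertex -1.181 -1.022 1.25
endloop
endfacet
facet normal -0.966 0.097 0.238
outer loop
vertex -1.181 -1.022 1.25
vertex -0.679 -1.025 3.293
vertex -0.883 0.002 2.044
endloop
endfacet
facet normal -0.125 0.630 -0.766
outer loop
vertex -0.883 0.002 2.044
vertex 0.539 -1.195 0.827
vertex -1.181 -1.022 1.25
endloop
endfacet
facet normal 0.125 -0.630 0.766
outer loop
vertex -0.977 -2.05 2.499
vertex 1.041 -1.198 2.87
vertex -0.679 -1.025 3.293
endloop
endfacet
facet normal -0.224 -0.770 -0.597
outer loop
vertex 0.743 -2.222 2.076
vertex -0.977 -2.05 2.499
vertex 0.539 -1.195 0.827
endloop
endfacet
facet normal 0.125 -0.630 0.766
outer loop
vertex 0.743 -2.222 2.076
vertex 1.041 -1.198 2.87
vertex -0.977 -2.05 2.499
endloop
endfacet
facet normal 0.224 0.770 0.597
outer loop
vertex -0.679 -1.025 3.293
vertex 1.041 -1.198 2.87
vertex -0.883 0.002 2.044
endloop
endfacet
facet normal -0.125 0.630 -0.766
outer loop
vertex 0.837 -0.17 1.621
vertex 0.539 -1.195 0.827
vertex -0.883 0.002 2.044
endloop
endfacet
facet normal 0.224 0.770 0.597
outer loop
vertex -0.883 0.002 2.044
vertex 1.041 -1.198 2.87
vertex 0.837 -0.17 1.621
endloop
endfacet
facet normal 0.967 -0.097 -0.238
outer loop
vertex 0.837 -0.17 1.621
vertex 0.743 -2.222 2.076
vertex 0.539 -1.195 0.827
endloop
endfacet
facet normal 0.966 -0.097 -0.238
outer loop
vertex 1.041 -1.198 2.87
vertex 0.743 -2.222 2.076
vertex 0.837 -0.17 1.621
endloop
endfacet

endsolid


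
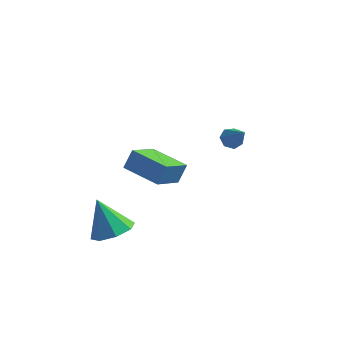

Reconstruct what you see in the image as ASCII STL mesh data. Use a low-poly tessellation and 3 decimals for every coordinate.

solid 
facet normal -0.284 -0.440 -0.852
outer loop
vertex -2.252 0.823 -2.542
vertex -4.128 1.705 -2.372
vertex -1.611 2.382 -3.562
endloop
endfacet
facet normal 0.902 -0.424 -0.082
outer loop
vertex -1.292 2.875 -2.608
vertex -2.252 0.823 -2.542
vertex -1.611 2.382 -3.562
endloop
endfacet
facet normal -0.284 -0.440 -0.852
outer loop
vertex -1.611 2.382 -3.562
vertex -4.128 1.705 -2.372
vertex -3.487 3.264 -3.392
endloop
endfacet
facet normal 0.325 0.791 -0.518
outer loop
vertex -3.487 3.264 -3.392
vertex -1.292 2.875 -2.608
vertex -1.611 2.382 -3.562
endloop
endfacet
facet normal -0.325 -0.791 0.518
outer loop
vertex -2.252 0.823 -2.542
vertex -3.809 2.198 -1.418
vertex -4.128 1.705 -2.372
endloop
endfacet
facet normal 0.902 -0.424 -0.082
outer loop
vertex -1.933 1.316 -1.588
vertex -2.252 0.823 -2.542
vertex -1.292 2.875 -2.608
endloop
endfacet
facet normal -0.325 -0.791 0.518
outer loop
vertex -1.933 1.316 -1.588
vertex -3.809 2.198 -1.418
vertex -2.252 0.823 -2.542
endloop
endfacet
facet normal -0.902 0.424 0.082
outer loop
vertex -4.128 1.705 -2.372
vertex -3.809 2.198 -1.418
vertex -3.487 3.264 -3.392
endloop
endfacet
facet normal 0.325 0.791 -0.518
outer loop
vertex -3.168 3.757 -2.438
vertex -1.292 2.875 -2.608
vertex -3.487 3.264 -3.392
endloop
endfacet
facet normal -0.902 0.424 0.082
outer loop
vertex -3.487 3.264 -3.392
vertex -3.809 2.198 -1.418
vertex -3.168 3.757 -2.438
endloop
endfacet
facet normal 0.284 0.440 0.852
outer loop
vertex -3.168 3.757 -2.438
vertex -1.933 1.316 -1.588
vertex -1.292 2.875 -2.608
endloop
endfacet
facet normal 0.284 0.440 0.852
outer loop
vertex -3.809 2.198 -1.418
vertex -1.933 1.316 -1.588
vertex -3.168 3.757 -2.438
endloop
endfacet
facet normal -0.470 0.485 -0.738
outer loop
vertex 1.762 0.794 1.814
vertex 1.341 0.38 1.81
vertex 1.363 0.879 2.124
endloop
endfacet
facet normal 0.544 0.659 0.520
outer loop
vertex 1.762 0.794 1.814
vertex 1.363 0.879 2.124
vertex 2.079 -0.38 2.97
endloop
endfacet
facet normal -0.470 0.485 -0.738
outer loop
vertex 1.363 0.879 2.124
vertex 1.341 0.38 1.81
vertex 0.948 0.588 2.197
endloop
endfacet
facet normal -0.182 0.475 0.861
outer loop
vertex 1.363 0.879 2.124
vertex 0.948 0.588 2.197
vertex 2.079 -0.38 2.97
endloop
endfacet
facet normal -0.470 0.485 -0.738
outer loop
vertex 0.948 0.588 2.197
vertex 1.341 0.38 1.81
vertex 0.829 0.141 1.979
endloop
endfacet
facet normal -0.656 -0.182 0.732
outer loop
vertex 0.948 0.588 2.197
vertex 0.829 0.141 1.979
vertex 2.079 -0.38 2.97
endloop
endfacet
facet normal -0.470 0.483 -0.739
outer loop
vertex 0.829 0.141 1.979
vertex 1.341 0.38 1.81
vertex 1.096 -0.127 1.634
endloop
endfacet
facet normal -0.525 -0.820 0.231
outer loop
vertex 0.829 0.141 1.979
vertex 1.096 -0.127 1.634
vertex 2.079 -0.38 2.97
endloop
endfacet
facet normal -0.469 0.483 -0.739
outer loop
vertex 1.096 -0.127 1.634
vertex 1.341 0.38 1.81
vertex 1.548 -0.013 1.422
endloop
endfacet
facet normal 0.116 -0.957 -0.267
outer loop
vertex 1.096 -0.127 1.634
vertex 1.548 -0.013 1.422
vertex 2.079 -0.38 2.97
endloop
endfacet
facet normal -0.469 0.483 -0.739
outer loop
vertex 1.548 -0.013 1.422
vertex 1.341 0.38 1.81
vertex 1.844 0.397 1.502
endloop
endfacet
facet normal 0.782 -0.490 -0.385
outer loop
vertex 1.548 -0.013 1.422
vertex 1.844 0.397 1.502
vertex 2.079 -0.38 2.97
endloop
endfacet
facet normal -0.469 0.484 -0.739
outer loop
vertex 1.844 0.397 1.502
vertex 1.341 0.38 1.81
vertex 1.762 0.794 1.814
endloop
endfacet
facet normal 0.973 0.228 -0.035
outer loop
vertex 1.844 0.397 1.502
vertex 1.762 0.794 1.814
vertex 2.079 -0.38 2.97
endloop
endfacet
facet normal 0.435 -0.241 -0.867
outer loop
vertex -2.549 -2.378 -2.714
vertex -3.443 -2.927 -3.01
vertex -3.097 -1.899 -3.122
endloop
endfacet
facet normal 0.349 0.806 0.478
outer loop
vertex -2.549 -2.378 -2.714
vertex -3.097 -1.899 -3.122
vertex -4.297 -2.453 -1.31
endloop
endfacet
facet normal 0.436 -0.241 -0.867
outer loop
vertex -3.097 -1.899 -3.122
vertex -3.443 -2.927 -3.01
vertex -3.848 -2.023 -3.465
endloop
endfacet
facet normal -0.225 0.963 0.145
outer loop
vertex -3.097 -1.899 -3.122
vertex -3.848 -2.023 -3.465
vertex -4.297 -2.453 -1.31
endloop
endfacet
facet normal 0.436 -0.241 -0.867
outer loop
vertex -3.848 -2.023 -3.465
vertex -3.443 -2.927 -3.01
vertex -4.361 -2.676 -3.541
endloop
endfacet
facet normal -0.784 0.620 -0.040
outer loop
vertex -3.848 -2.023 -3.465
vertex -4.361 -2.676 -3.541
vertex -4.297 -2.453 -1.31
endloop
endfacet
facet normal 0.436 -0.242 -0.867
outer loop
vertex -4.361 -2.676 -3.541
vertex -3.443 -2.927 -3.01
vertex -4.337 -3.476 -3.306
endloop
endfacet
facet normal -0.999 -0.021 0.031
outer loop
vertex -4.361 -2.676 -3.541
vertex -4.337 -3.476 -3.306
vertex -4.297 -2.453 -1.31
endloop
endfacet
facet normal 0.436 -0.242 -0.867
outer loop
vertex -4.337 -3.476 -3.306
vertex -3.443 -2.927 -3.01
vertex -3.789 -3.954 -2.897
endloop
endfacet
facet normal -0.746 -0.586 0.315
outer loop
vertex -4.337 -3.476 -3.306
vertex -3.789 -3.954 -2.897
vertex -4.297 -2.453 -1.31
endloop
endfacet
facet normal 0.436 -0.242 -0.867
outer loop
vertex -3.789 -3.954 -2.897
vertex -3.443 -2.927 -3.01
vertex -3.038 -3.831 -2.554
endloop
endfacet
facet normal -0.174 -0.743 0.647
outer loop
vertex -3.789 -3.954 -2.897
vertex -3.038 -3.831 -2.554
vertex -4.297 -2.453 -1.31
endloop
endfacet
facet normal 0.436 -0.242 -0.867
outer loop
vertex -3.038 -3.831 -2.554
vertex -3.443 -2.927 -3.01
vertex -2.525 -3.178 -2.478
endloop
endfacet
facet normal 0.385 -0.399 0.832
outer loop
vertex -3.038 -3.831 -2.554
vertex -2.525 -3.178 -2.478
vertex -4.297 -2.453 -1.31
endloop
endfacet
facet normal 0.436 -0.243 -0.867
outer loop
vertex -2.525 -3.178 -2.478
vertex -3.443 -2.927 -3.01
vertex -2.549 -2.378 -2.714
endloop
endfacet
facet normal 0.601 0.243 0.761
outer loop
vertex -2.525 -3.178 -2.478
vertex -2.549 -2.378 -2.714
vertex -4.297 -2.453 -1.31
endloop
endfacet

endsolid


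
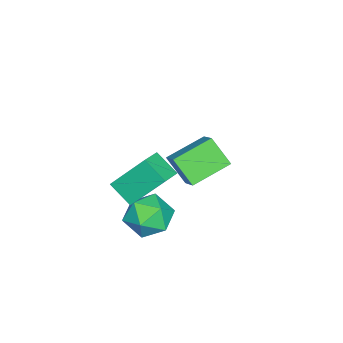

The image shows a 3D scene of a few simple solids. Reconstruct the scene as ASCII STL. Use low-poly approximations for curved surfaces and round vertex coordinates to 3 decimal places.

solid 
facet normal -0.952 0.067 -0.298
outer loop
vertex 0.136 -0.776 2.162
vertex -0.254 0.485 3.691
vertex 0.423 0.166 1.459
endloop
endfacet
facet normal 0.192 -0.624 -0.757
outer loop
vertex 1.414 0.095 1.769
vertex 0.136 -0.776 2.162
vertex 0.423 0.166 1.459
endloop
endfacet
facet normal -0.952 0.068 -0.299
outer loop
vertex 0.423 0.166 1.459
vertex -0.254 0.485 3.691
vertex 0.034 1.427 2.988
endloop
endfacet
facet normal 0.238 0.778 -0.581
outer loop
vertex 0.034 1.427 2.988
vertex 1.414 0.095 1.769
vertex 0.423 0.166 1.459
endloop
endfacet
facet normal -0.238 -0.778 0.581
outer loop
vertex 0.136 -0.776 2.162
vertex 0.737 0.414 4.001
vertex -0.254 0.485 3.691
endloop
endfacet
facet normal 0.192 -0.624 -0.757
outer loop
vertex 1.126 -0.847 2.472
vertex 0.136 -0.776 2.162
vertex 1.414 0.095 1.769
endloop
endfacet
facet normal -0.238 -0.778 0.581
outer loop
vertex 1.126 -0.847 2.472
vertex 0.737 0.414 4.001
vertex 0.136 -0.776 2.162
endloop
endfacet
facet normal -0.192 0.624 0.757
outer loop
vertex -0.254 0.485 3.691
vertex 0.737 0.414 4.001
vertex 0.034 1.427 2.988
endloop
endfacet
facet normal 0.238 0.778 -0.581
outer loop
vertex 1.024 1.356 3.298
vertex 1.414 0.095 1.769
vertex 0.034 1.427 2.988
endloop
endfacet
facet normal -0.192 0.624 0.757
outer loop
vertex 0.034 1.427 2.988
vertex 0.737 0.414 4.001
vertex 1.024 1.356 3.298
endloop
endfacet
facet normal 0.952 -0.068 0.299
outer loop
vertex 1.024 1.356 3.298
vertex 1.126 -0.847 2.472
vertex 1.414 0.095 1.769
endloop
endfacet
facet normal 0.952 -0.068 0.298
outer loop
vertex 0.737 0.414 4.001
vertex 1.126 -0.847 2.472
vertex 1.024 1.356 3.298
endloop
endfacet
facet normal -0.753 0.503 -0.424
outer loop
vertex -0.04 0.804 -0.64
vertex -0.75 0.246 -0.042
vertex -0.339 1.176 0.332
endloop
endfacet
facet normal -0.162 0.904 -0.396
outer loop
vertex -0.04 0.804 -0.64
vertex -0.339 1.176 0.332
vertex 0.699 1.229 0.027
endloop
endfacet
facet normal 0.354 0.560 -0.749
outer loop
vertex -0.04 0.804 -0.64
vertex 0.699 1.229 0.027
vertex 0.929 0.333 -0.535
endloop
endfacet
facet normal 0.083 -0.052 -0.995
outer loop
vertex -0.04 0.804 -0.64
vertex 0.929 0.333 -0.535
vertex 0.034 -0.274 -0.578
endloop
endfacet
facet normal -0.601 -0.087 -0.795
outer loop
vertex -0.04 0.804 -0.64
vertex 0.034 -0.274 -0.578
vertex -0.75 0.246 -0.042
endloop
endfacet
facet normal 0.036 0.957 0.288
outer loop
vertex 0.699 1.229 0.027
vertex -0.339 1.176 0.332
vertex 0.446 0.934 1.038
endloop
endfacet
facet normal -0.920 0.309 0.243
outer loop
vertex -0.339 1.176 0.332
vertex -0.75 0.246 -0.042
vertex -0.449 0.327 0.995
endloop
endfacet
facet normal -0.673 -0.647 -0.357
outer loop
vertex -0.75 0.246 -0.042
vertex 0.034 -0.274 -0.578
vertex -0.219 -0.569 0.433
endloop
endfacet
facet normal 0.432 -0.589 -0.683
outer loop
vertex 0.034 -0.274 -0.578
vertex 0.929 0.333 -0.535
vertex 0.819 -0.516 0.128
endloop
endfacet
facet normal 0.871 0.402 -0.284
outer loop
vertex 0.929 0.333 -0.535
vertex 0.699 1.229 0.027
vertex 1.23 0.414 0.502
endloop
endfacet
facet normal -0.083 0.052 0.995
outer loop
vertex 0.52 -0.144 1.1
vertex 0.446 0.934 1.038
vertex -0.449 0.327 0.995
endloop
endfacet
facet normal -0.354 -0.560 0.749
outer loop
vertex 0.52 -0.144 1.1
vertex -0.449 0.327 0.995
vertex -0.219 -0.569 0.433
endloop
endfacet
facet normal 0.162 -0.904 0.396
outer loop
vertex 0.52 -0.144 1.1
vertex -0.219 -0.569 0.433
vertex 0.819 -0.516 0.128
endloop
endfacet
facet normal 0.753 -0.503 0.424
outer loop
vertex 0.52 -0.144 1.1
vertex 0.819 -0.516 0.128
vertex 1.23 0.414 0.502
endloop
endfacet
facet normal 0.601 0.087 0.795
outer loop
vertex 0.52 -0.144 1.1
vertex 1.23 0.414 0.502
vertex 0.446 0.934 1.038
endloop
endfacet
facet normal -0.432 0.589 0.683
outer loop
vertex -0.449 0.327 0.995
vertex 0.446 0.934 1.038
vertex -0.339 1.176 0.332
endloop
endfacet
facet normal -0.871 -0.402 0.284
outer loop
vertex -0.219 -0.569 0.433
vertex -0.449 0.327 0.995
vertex -0.75 0.246 -0.042
endloop
endfacet
facet normal -0.036 -0.957 -0.288
outer loop
vertex 0.819 -0.516 0.128
vertex -0.219 -0.569 0.433
vertex 0.034 -0.274 -0.578
endloop
endfacet
facet normal 0.920 -0.309 -0.243
outer loop
vertex 1.23 0.414 0.502
vertex 0.819 -0.516 0.128
vertex 0.929 0.333 -0.535
endloop
endfacet
facet normal 0.673 0.647 0.357
outer loop
vertex 0.446 0.934 1.038
vertex 1.23 0.414 0.502
vertex 0.699 1.229 0.027
endloop
endfacet
facet normal -0.743 0.586 0.324
outer loop
vertex -5.065 0.526 0.918
vertex -4.244 1.164 1.647
vertex -4.81 1.461 -0.187
endloop
endfacet
facet normal -0.647 -0.502 -0.574
outer loop
vertex -3.436 0.376 -0.787
vertex -5.065 0.526 0.918
vertex -4.81 1.461 -0.187
endloop
endfacet
facet normal -0.743 0.586 0.324
outer loop
vertex -4.81 1.461 -0.187
vertex -4.244 1.164 1.647
vertex -3.989 2.098 0.542
endloop
endfacet
facet normal 0.174 0.636 -0.752
outer loop
vertex -3.989 2.098 0.542
vertex -3.436 0.376 -0.787
vertex -4.81 1.461 -0.187
endloop
endfacet
facet normal -0.174 -0.636 0.752
outer loop
vertex -5.065 0.526 0.918
vertex -2.87 0.079 1.047
vertex -4.244 1.164 1.647
endloop
endfacet
facet normal -0.647 -0.502 -0.574
outer loop
vertex -3.691 -0.558 0.318
vertex -5.065 0.526 0.918
vertex -3.436 0.376 -0.787
endloop
endfacet
facet normal -0.174 -0.636 0.752
outer loop
vertex -3.691 -0.558 0.318
vertex -2.87 0.079 1.047
vertex -5.065 0.526 0.918
endloop
endfacet
facet normal 0.647 0.502 0.574
outer loop
vertex -4.244 1.164 1.647
vertex -2.87 0.079 1.047
vertex -3.989 2.098 0.542
endloop
endfacet
facet normal 0.173 0.636 -0.752
outer loop
vertex -2.615 1.014 -0.058
vertex -3.436 0.376 -0.787
vertex -3.989 2.098 0.542
endloop
endfacet
facet normal 0.647 0.502 0.574
outer loop
vertex -3.989 2.098 0.542
vertex -2.87 0.079 1.047
vertex -2.615 1.014 -0.058
endloop
endfacet
facet normal 0.743 -0.586 -0.324
outer loop
vertex -2.615 1.014 -0.058
vertex -3.691 -0.558 0.318
vertex -3.436 0.376 -0.787
endloop
endfacet
facet normal 0.743 -0.586 -0.324
outer loop
vertex -2.87 0.079 1.047
vertex -3.691 -0.558 0.318
vertex -2.615 1.014 -0.058
endloop
endfacet

endsolid
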